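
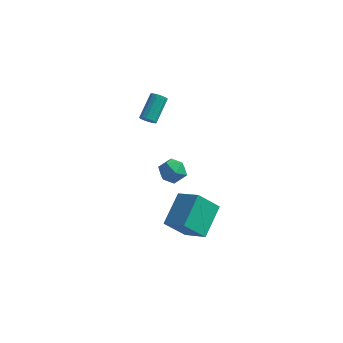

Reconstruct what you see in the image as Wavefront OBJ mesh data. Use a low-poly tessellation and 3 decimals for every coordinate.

v 1.916 -5.195 -1.913
v 2.077 -3.329 -0.838
v 0.536 -4.613 -2.717
v 0.697 -2.747 -1.642
v 2.923 -4.553 -3.178
v 3.084 -2.687 -2.103
v 1.543 -3.971 -3.982
v 1.704 -2.105 -2.907
v -0.595 -0.652 -1.624
v 0.222 -0.499 -1.269
v -0.562 -2.021 -1.111
v 0.255 -1.868 -0.756
v -0.472 -1.458 -0.41
v -0.493 -0.612 -0.727
v 0.153 -1.908 -1.653
v 0.132 -1.062 -1.97
v 0.684 -1.275 -1.287
v 0.298 -0.997 -0.518
v -0.638 -1.523 -1.862
v -1.024 -1.245 -1.093
v -3.036 2.426 -0.508
v -2.798 2.699 -0.909
v -2.646 4.147 0.168
v -2.884 3.874 0.568
v -3.072 2.75 -0.939
v -2.919 4.198 0.138
v -3.335 2.715 -0.853
v -3.183 4.162 0.223
v -3.519 2.602 -0.675
v -3.366 4.049 0.401
v -3.573 2.442 -0.453
v -3.421 3.889 0.624
v -3.484 2.278 -0.245
v -3.331 3.725 0.832
v -3.274 2.153 -0.108
v -3.122 3.601 0.969
v -3.001 2.102 -0.078
v -2.848 3.55 0.999
v -2.737 2.138 -0.163
v -2.585 3.585 0.913
v -2.554 2.251 -0.341
v -2.401 3.698 0.735
v -2.499 2.411 -0.564
v -2.347 3.858 0.513
v -2.589 2.575 -0.772
v -2.436 4.022 0.305
f 2 4 1
f 5 2 1
f 1 4 3
f 3 5 1
f 2 8 4
f 6 2 5
f 6 8 2
f 4 8 3
f 7 5 3
f 3 8 7
f 7 6 5
f 8 6 7
f 9 20 14
f 9 14 10
f 9 10 16
f 9 16 19
f 9 19 20
f 10 14 18
f 14 20 13
f 20 19 11
f 19 16 15
f 16 10 17
f 12 18 13
f 12 13 11
f 12 11 15
f 12 15 17
f 12 17 18
f 13 18 14
f 11 13 20
f 15 11 19
f 17 15 16
f 18 17 10
f 22 21 25
f 22 25 23
f 23 25 26
f 23 26 24
f 25 21 27
f 25 27 26
f 26 27 28
f 26 28 24
f 27 21 29
f 27 29 28
f 28 29 30
f 28 30 24
f 29 21 31
f 29 31 30
f 30 31 32
f 30 32 24
f 31 21 33
f 31 33 32
f 32 33 34
f 32 34 24
f 33 21 35
f 33 35 34
f 34 35 36
f 34 36 24
f 35 21 37
f 35 37 36
f 36 37 38
f 36 38 24
f 37 21 39
f 37 39 38
f 38 39 40
f 38 40 24
f 39 21 41
f 39 41 40
f 40 41 42
f 40 42 24
f 41 21 43
f 41 43 42
f 42 43 44
f 42 44 24
f 43 21 45
f 43 45 44
f 44 45 46
f 44 46 24
f 45 21 22
f 45 22 46
f 46 22 23
f 46 23 24



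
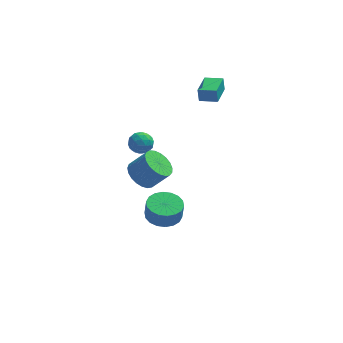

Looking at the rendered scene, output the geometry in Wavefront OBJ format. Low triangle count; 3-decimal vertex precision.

v -1.66 -2.81 1.926
v -1.001 -2.985 1.339
v -0.12 -3.044 2.347
v -0.78 -2.87 2.934
v -0.994 -2.611 1.355
v -0.113 -2.671 2.363
v -1.102 -2.272 1.47
v -0.221 -2.331 2.478
v -1.307 -2.026 1.663
v -0.426 -2.085 2.671
v -1.573 -1.915 1.902
v -0.692 -1.974 2.91
v -1.854 -1.959 2.145
v -0.973 -2.018 3.153
v -2.102 -2.151 2.35
v -1.221 -2.21 3.358
v -2.273 -2.456 2.482
v -1.392 -2.515 3.49
v -2.338 -2.823 2.518
v -1.458 -2.882 3.526
v -2.287 -3.187 2.451
v -1.406 -3.247 3.459
v -2.127 -3.487 2.294
v -1.246 -3.546 3.302
v -1.886 -3.669 2.073
v -1.005 -3.728 3.081
v -1.606 -3.703 1.826
v -0.725 -3.762 2.834
v -1.336 -3.583 1.597
v -0.455 -3.642 2.605
v -1.122 -3.329 1.425
v -0.241 -3.388 2.433
v -2.287 2.829 0.053
v -1.851 3.411 -0.055
v -1.729 2.249 -0.825
v -1.293 2.831 -0.933
v -1.228 2.431 -0.319
v -1.572 2.79 0.224
v -2.008 2.87 -1.104
v -2.352 3.229 -0.561
v -1.678 3.437 -0.77
v -1.196 3.166 -0.285
v -2.384 2.494 -0.595
v -1.902 2.223 -0.11
v -2.118 3.171 0.076
v -1.462 2.489 -0.956
v -1.424 2.254 -0.595
v -1.167 2.596 -0.658
v -1.954 2.806 0.24
v -1.698 3.148 0.177
v -1.331 2.572 0.022
v -1.882 2.512 -1.057
v -1.626 2.854 -1.12
v -2.413 3.064 -0.222
v -2.156 3.406 -0.285
v -2.249 3.088 -0.902
v -1.76 3.529 -0.408
v -1.432 3.188 -0.924
v -1.852 3.211 -1.024
v -2.055 3.421 -0.705
v -1.476 3.369 -0.122
v -1.149 3.028 -0.638
v -1.11 2.793 -0.277
v -1.313 3.004 0.042
v -1.375 3.384 -0.543
v -2.431 2.632 -0.242
v -2.104 2.291 -0.758
v -2.267 2.656 -0.922
v -2.47 2.867 -0.603
v -2.148 2.472 0.044
v -1.82 2.131 -0.472
v -1.525 2.239 -0.175
v -1.728 2.449 0.144
v -2.205 2.276 -0.337
v -0.596 0.285 -4.251
v 0.343 0.624 -4.306
v 0.435 0.535 -3.284
v -0.504 0.195 -3.229
v 0.106 0.997 -4.252
v 0.198 0.908 -3.23
v -0.27 1.229 -4.198
v -0.178 1.139 -3.176
v -0.711 1.273 -4.154
v -0.619 1.184 -3.132
v -1.129 1.122 -4.13
v -1.037 1.033 -3.108
v -1.441 0.805 -4.129
v -1.349 0.716 -3.107
v -1.586 0.385 -4.153
v -1.494 0.296 -3.131
v -1.535 -0.055 -4.196
v -1.443 -0.144 -3.174
v -1.298 -0.428 -4.25
v -1.206 -0.517 -3.228
v -0.922 -0.659 -4.304
v -0.83 -0.749 -3.282
v -0.481 -0.704 -4.348
v -0.389 -0.793 -3.326
v -0.063 -0.553 -4.372
v 0.029 -0.642 -3.35
v 0.249 -0.236 -4.373
v 0.341 -0.325 -3.351
v 0.394 0.184 -4.349
v 0.486 0.095 -3.327
v 1.262 2.453 3.36
v 1.185 2.561 4.149
v 1.644 3.884 3.202
v 1.567 3.992 3.991
v 2.233 2.208 3.489
v 2.156 2.316 4.278
v 2.615 3.639 3.331
v 2.538 3.747 4.12
f 2 1 5
f 2 5 3
f 3 5 6
f 3 6 4
f 5 1 7
f 5 7 6
f 6 7 8
f 6 8 4
f 7 1 9
f 7 9 8
f 8 9 10
f 8 10 4
f 9 1 11
f 9 11 10
f 10 11 12
f 10 12 4
f 11 1 13
f 11 13 12
f 12 13 14
f 12 14 4
f 13 1 15
f 13 15 14
f 14 15 16
f 14 16 4
f 15 1 17
f 15 17 16
f 16 17 18
f 16 18 4
f 17 1 19
f 17 19 18
f 18 19 20
f 18 20 4
f 19 1 21
f 19 21 20
f 20 21 22
f 20 22 4
f 21 1 23
f 21 23 22
f 22 23 24
f 22 24 4
f 23 1 25
f 23 25 24
f 24 25 26
f 24 26 4
f 25 1 27
f 25 27 26
f 26 27 28
f 26 28 4
f 27 1 29
f 27 29 28
f 28 29 30
f 28 30 4
f 29 1 31
f 29 31 30
f 30 31 32
f 30 32 4
f 31 1 2
f 31 2 32
f 32 2 3
f 32 3 4
f 33 70 49
f 70 44 73
f 49 73 38
f 70 73 49
f 33 49 45
f 49 38 50
f 45 50 34
f 49 50 45
f 33 45 54
f 45 34 55
f 54 55 40
f 45 55 54
f 33 54 66
f 54 40 69
f 66 69 43
f 54 69 66
f 33 66 70
f 66 43 74
f 70 74 44
f 66 74 70
f 34 50 61
f 50 38 64
f 61 64 42
f 50 64 61
f 38 73 51
f 73 44 72
f 51 72 37
f 73 72 51
f 44 74 71
f 74 43 67
f 71 67 35
f 74 67 71
f 43 69 68
f 69 40 56
f 68 56 39
f 69 56 68
f 40 55 60
f 55 34 57
f 60 57 41
f 55 57 60
f 36 62 48
f 62 42 63
f 48 63 37
f 62 63 48
f 36 48 46
f 48 37 47
f 46 47 35
f 48 47 46
f 36 46 53
f 46 35 52
f 53 52 39
f 46 52 53
f 36 53 58
f 53 39 59
f 58 59 41
f 53 59 58
f 36 58 62
f 58 41 65
f 62 65 42
f 58 65 62
f 37 63 51
f 63 42 64
f 51 64 38
f 63 64 51
f 35 47 71
f 47 37 72
f 71 72 44
f 47 72 71
f 39 52 68
f 52 35 67
f 68 67 43
f 52 67 68
f 41 59 60
f 59 39 56
f 60 56 40
f 59 56 60
f 42 65 61
f 65 41 57
f 61 57 34
f 65 57 61
f 76 75 79
f 76 79 77
f 77 79 80
f 77 80 78
f 79 75 81
f 79 81 80
f 80 81 82
f 80 82 78
f 81 75 83
f 81 83 82
f 82 83 84
f 82 84 78
f 83 75 85
f 83 85 84
f 84 85 86
f 84 86 78
f 85 75 87
f 85 87 86
f 86 87 88
f 86 88 78
f 87 75 89
f 87 89 88
f 88 89 90
f 88 90 78
f 89 75 91
f 89 91 90
f 90 91 92
f 90 92 78
f 91 75 93
f 91 93 92
f 92 93 94
f 92 94 78
f 93 75 95
f 93 95 94
f 94 95 96
f 94 96 78
f 95 75 97
f 95 97 96
f 96 97 98
f 96 98 78
f 97 75 99
f 97 99 98
f 98 99 100
f 98 100 78
f 99 75 101
f 99 101 100
f 100 101 102
f 100 102 78
f 101 75 103
f 101 103 102
f 102 103 104
f 102 104 78
f 103 75 76
f 103 76 104
f 104 76 77
f 104 77 78
f 106 108 105
f 109 106 105
f 105 108 107
f 107 109 105
f 106 112 108
f 110 106 109
f 110 112 106
f 108 112 107
f 111 109 107
f 107 112 111
f 111 110 109
f 112 110 111



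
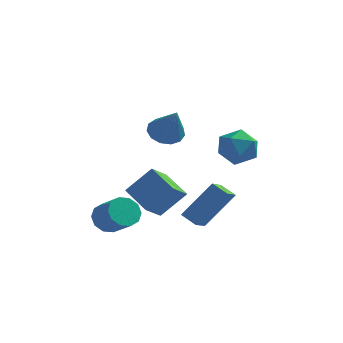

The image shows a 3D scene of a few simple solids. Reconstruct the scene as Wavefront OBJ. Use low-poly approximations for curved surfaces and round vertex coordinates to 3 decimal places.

v -2.675 1.925 -0.624
v -1.973 1.713 -1.074
v -1.945 1.055 0.924
v -1.882 2.145 -0.874
v -2.042 2.507 -0.595
v -2.404 2.684 -0.325
v -2.851 2.62 -0.15
v -3.243 2.336 -0.126
v -3.454 1.921 -0.26
v -3.417 1.507 -0.509
v -3.145 1.226 -0.795
v -2.724 1.167 -1.027
v -2.287 1.348 -1.131
v -1.012 -0.233 -4.581
v -1.15 -1.239 -4.042
v 0.141 0.492 -2.931
v 0.004 -0.514 -2.392
v -0.304 -0.526 -4.948
v -0.441 -1.532 -4.409
v 0.85 0.199 -3.298
v 0.712 -0.807 -2.759
v -0.041 4.06 -1.672
v 0.463 3.717 -2.529
v 0.057 2.503 -0.991
v 0.561 2.16 -1.848
v 1.035 2.832 -1.192
v 0.975 3.794 -1.613
v -0.455 2.426 -1.907
v -0.515 3.388 -2.328
v 0.208 2.707 -2.674
v 1.128 2.958 -2.232
v -0.608 3.262 -1.288
v 0.312 3.513 -0.846
v -4.217 -1.706 -4.406
v -3.641 -1.21 -4.656
v -2.688 -1.898 -3.824
v -3.263 -2.394 -3.574
v -3.849 -1.012 -4.254
v -2.896 -1.7 -3.422
v -4.198 -1.079 -3.91
v -3.244 -1.767 -3.078
v -4.554 -1.386 -3.755
v -3.6 -2.073 -2.923
v -4.781 -1.815 -3.849
v -3.827 -2.502 -3.017
v -4.792 -2.202 -4.156
v -3.839 -2.89 -3.324
v -4.584 -2.4 -4.558
v -3.631 -3.088 -3.726
v -4.236 -2.333 -4.902
v -3.282 -3.021 -4.07
v -3.88 -2.027 -5.057
v -2.926 -2.714 -4.225
v -3.653 -1.598 -4.963
v -2.699 -2.285 -4.131
v -3.672 -0.934 -3.05
v -2.653 -0.407 -1.877
v -3.296 0.036 -3.812
v -2.278 0.563 -2.64
v -2.522 -1.843 -3.64
v -1.504 -1.316 -2.468
v -2.147 -0.873 -4.403
v -1.128 -0.346 -3.23
f 2 1 4
f 2 4 3
f 4 1 5
f 4 5 3
f 5 1 6
f 5 6 3
f 6 1 7
f 6 7 3
f 7 1 8
f 7 8 3
f 8 1 9
f 8 9 3
f 9 1 10
f 9 10 3
f 10 1 11
f 10 11 3
f 11 1 12
f 11 12 3
f 12 1 13
f 12 13 3
f 13 1 2
f 13 2 3
f 15 17 14
f 18 15 14
f 14 17 16
f 16 18 14
f 15 21 17
f 19 15 18
f 19 21 15
f 17 21 16
f 20 18 16
f 16 21 20
f 20 19 18
f 21 19 20
f 22 33 27
f 22 27 23
f 22 23 29
f 22 29 32
f 22 32 33
f 23 27 31
f 27 33 26
f 33 32 24
f 32 29 28
f 29 23 30
f 25 31 26
f 25 26 24
f 25 24 28
f 25 28 30
f 25 30 31
f 26 31 27
f 24 26 33
f 28 24 32
f 30 28 29
f 31 30 23
f 35 34 38
f 35 38 36
f 36 38 39
f 36 39 37
f 38 34 40
f 38 40 39
f 39 40 41
f 39 41 37
f 40 34 42
f 40 42 41
f 41 42 43
f 41 43 37
f 42 34 44
f 42 44 43
f 43 44 45
f 43 45 37
f 44 34 46
f 44 46 45
f 45 46 47
f 45 47 37
f 46 34 48
f 46 48 47
f 47 48 49
f 47 49 37
f 48 34 50
f 48 50 49
f 49 50 51
f 49 51 37
f 50 34 52
f 50 52 51
f 51 52 53
f 51 53 37
f 52 34 54
f 52 54 53
f 53 54 55
f 53 55 37
f 54 34 35
f 54 35 55
f 55 35 36
f 55 36 37
f 57 59 56
f 60 57 56
f 56 59 58
f 58 60 56
f 57 63 59
f 61 57 60
f 61 63 57
f 59 63 58
f 62 60 58
f 58 63 62
f 62 61 60
f 63 61 62



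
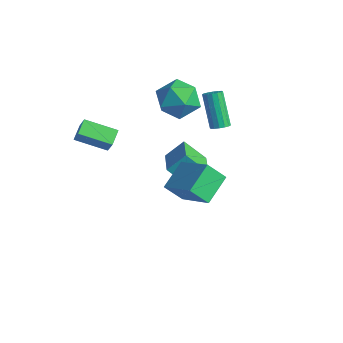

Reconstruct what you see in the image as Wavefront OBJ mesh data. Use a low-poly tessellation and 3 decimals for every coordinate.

v -4.246 -2.356 1.403
v -3.738 -2.445 2.225
v -3.105 -1.273 0.815
v -2.597 -1.361 1.636
v -3.783 -3.039 1.044
v -3.275 -3.127 1.865
v -2.642 -1.955 0.455
v -2.134 -2.044 1.277
v 0.934 -0.409 -1.424
v 0.426 -1.08 -0.527
v 0.479 0.957 -0.66
v -0.029 0.286 0.237
v 2.789 -0.386 -0.357
v 2.281 -1.057 0.54
v 2.334 0.98 0.407
v 1.826 0.309 1.304
v -2.702 1.497 -2.934
v -2.358 2.385 -2.078
v -4.136 2.512 -3.41
v -3.792 3.4 -2.554
v -1.848 2.2 -4.006
v -1.504 3.088 -3.15
v -3.282 3.215 -4.482
v -2.938 4.103 -3.626
v -1.541 3.81 -0.123
v -1.13 3.747 0.154
v -2.188 4.106 1.801
v -2.599 4.17 1.523
v -1.134 3.999 0.097
v -2.192 4.358 1.744
v -1.247 4.201 -0.019
v -2.304 4.56 1.627
v -1.438 4.298 -0.164
v -2.496 4.657 1.483
v -1.657 4.265 -0.297
v -2.715 4.624 1.35
v -1.845 4.109 -0.384
v -2.903 4.469 1.263
v -1.952 3.874 -0.401
v -3.01 4.233 1.246
v -1.948 3.622 -0.344
v -3.006 3.981 1.303
v -1.836 3.42 -0.227
v -2.893 3.779 1.419
v -1.644 3.323 -0.083
v -2.702 3.682 1.564
v -1.425 3.356 0.05
v -2.483 3.715 1.697
v -1.237 3.511 0.137
v -2.295 3.871 1.784
v -3.986 4.25 0.723
v -3.367 3.731 1.652
v -4.333 2.449 -0.052
v -3.714 1.93 0.877
v -4.8 2.47 1.086
v -4.585 3.583 1.565
v -3.115 2.597 0.035
v -2.9 3.71 0.514
v -2.829 2.71 1.226
v -3.87 2.631 1.876
v -3.83 3.549 -0.276
v -4.871 3.47 0.374
f 2 4 1
f 5 2 1
f 1 4 3
f 3 5 1
f 2 8 4
f 6 2 5
f 6 8 2
f 4 8 3
f 7 5 3
f 3 8 7
f 7 6 5
f 8 6 7
f 10 12 9
f 13 10 9
f 9 12 11
f 11 13 9
f 10 16 12
f 14 10 13
f 14 16 10
f 12 16 11
f 15 13 11
f 11 16 15
f 15 14 13
f 16 14 15
f 18 20 17
f 21 18 17
f 17 20 19
f 19 21 17
f 18 24 20
f 22 18 21
f 22 24 18
f 20 24 19
f 23 21 19
f 19 24 23
f 23 22 21
f 24 22 23
f 26 25 29
f 26 29 27
f 27 29 30
f 27 30 28
f 29 25 31
f 29 31 30
f 30 31 32
f 30 32 28
f 31 25 33
f 31 33 32
f 32 33 34
f 32 34 28
f 33 25 35
f 33 35 34
f 34 35 36
f 34 36 28
f 35 25 37
f 35 37 36
f 36 37 38
f 36 38 28
f 37 25 39
f 37 39 38
f 38 39 40
f 38 40 28
f 39 25 41
f 39 41 40
f 40 41 42
f 40 42 28
f 41 25 43
f 41 43 42
f 42 43 44
f 42 44 28
f 43 25 45
f 43 45 44
f 44 45 46
f 44 46 28
f 45 25 47
f 45 47 46
f 46 47 48
f 46 48 28
f 47 25 49
f 47 49 48
f 48 49 50
f 48 50 28
f 49 25 26
f 49 26 50
f 50 26 27
f 50 27 28
f 51 62 56
f 51 56 52
f 51 52 58
f 51 58 61
f 51 61 62
f 52 56 60
f 56 62 55
f 62 61 53
f 61 58 57
f 58 52 59
f 54 60 55
f 54 55 53
f 54 53 57
f 54 57 59
f 54 59 60
f 55 60 56
f 53 55 62
f 57 53 61
f 59 57 58
f 60 59 52



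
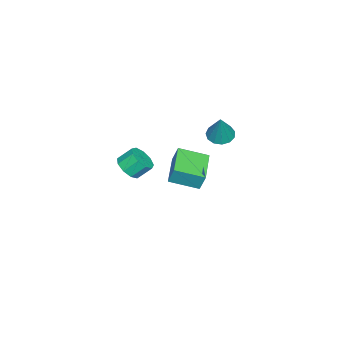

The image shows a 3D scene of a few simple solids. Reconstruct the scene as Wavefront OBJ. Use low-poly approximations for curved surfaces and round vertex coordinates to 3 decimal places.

v 3.571 -2.509 3.603
v 4.092 -2.859 4.176
v 3.731 -2.16 4.93
v 3.209 -1.811 4.357
v 4.362 -2.423 3.901
v 4.001 -1.724 4.656
v 4.261 -2.028 3.487
v 3.9 -1.329 4.241
v 3.837 -1.858 3.127
v 3.476 -1.159 3.881
v 3.289 -1.993 2.989
v 2.928 -1.294 3.744
v 2.872 -2.37 3.139
v 2.511 -1.671 3.893
v 2.782 -2.812 3.506
v 2.421 -2.113 4.26
v 3.061 -3.113 3.918
v 2.7 -2.414 4.672
v 3.578 -3.131 4.182
v 3.217 -2.432 4.937
v -4.291 -3.311 -1.217
v -4.213 -2.907 -0.079
v -4.897 -1.611 -1.779
v -4.818 -1.207 -0.641
v -2.222 -2.693 -1.579
v -2.143 -2.289 -0.441
v -2.827 -0.993 -2.141
v -2.749 -0.589 -1.003
v -4.071 -0.244 1.971
v -3.445 -0.772 1.785
v -3.289 0.044 3.789
v -3.3 -0.342 1.654
v -3.399 0.12 1.624
v -3.712 0.466 1.704
v -4.139 0.587 1.868
v -4.544 0.444 2.066
v -4.8 0.082 2.233
v -4.824 -0.383 2.317
v -4.609 -0.804 2.292
v -4.224 -1.047 2.164
v -3.79 -1.036 1.975
f 2 1 5
f 2 5 3
f 3 5 6
f 3 6 4
f 5 1 7
f 5 7 6
f 6 7 8
f 6 8 4
f 7 1 9
f 7 9 8
f 8 9 10
f 8 10 4
f 9 1 11
f 9 11 10
f 10 11 12
f 10 12 4
f 11 1 13
f 11 13 12
f 12 13 14
f 12 14 4
f 13 1 15
f 13 15 14
f 14 15 16
f 14 16 4
f 15 1 17
f 15 17 16
f 16 17 18
f 16 18 4
f 17 1 19
f 17 19 18
f 18 19 20
f 18 20 4
f 19 1 2
f 19 2 20
f 20 2 3
f 20 3 4
f 22 24 21
f 25 22 21
f 21 24 23
f 23 25 21
f 22 28 24
f 26 22 25
f 26 28 22
f 24 28 23
f 27 25 23
f 23 28 27
f 27 26 25
f 28 26 27
f 30 29 32
f 30 32 31
f 32 29 33
f 32 33 31
f 33 29 34
f 33 34 31
f 34 29 35
f 34 35 31
f 35 29 36
f 35 36 31
f 36 29 37
f 36 37 31
f 37 29 38
f 37 38 31
f 38 29 39
f 38 39 31
f 39 29 40
f 39 40 31
f 40 29 41
f 40 41 31
f 41 29 30
f 41 30 31



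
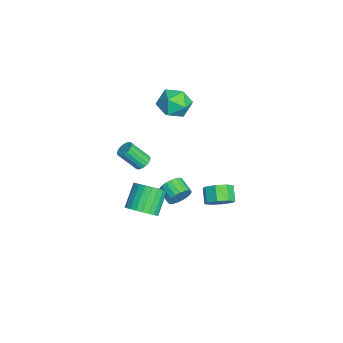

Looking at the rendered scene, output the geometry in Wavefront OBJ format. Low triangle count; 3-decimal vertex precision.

v -3.13 -0.903 4.734
v -2.222 -0.848 4.089
v -3.918 -1.992 3.531
v -3.01 -1.937 2.886
v -2.969 -2.474 3.862
v -2.482 -1.801 4.605
v -3.658 -1.039 3.015
v -3.171 -0.366 3.758
v -2.549 -0.932 3.026
v -2.123 -1.819 3.55
v -4.017 -1.021 4.07
v -3.591 -1.908 4.594
v -2.282 -3.246 -0.764
v -1.737 -3.142 -0.633
v -1.833 -4.171 0.576
v -2.378 -4.274 0.444
v -1.876 -2.958 -0.487
v -1.972 -3.986 0.722
v -2.107 -2.839 -0.405
v -2.204 -3.868 0.804
v -2.379 -2.814 -0.405
v -2.475 -3.843 0.804
v -2.628 -2.888 -0.487
v -2.725 -3.916 0.721
v -2.798 -3.043 -0.633
v -2.895 -4.072 0.575
v -2.85 -3.245 -0.809
v -2.946 -4.274 0.399
v -2.772 -3.447 -0.975
v -2.868 -4.476 0.234
v -2.581 -3.603 -1.092
v -2.677 -4.632 0.116
v -2.322 -3.677 -1.135
v -2.418 -4.706 0.074
v -2.053 -3.652 -1.092
v -2.15 -4.681 0.117
v -1.837 -3.534 -0.974
v -1.934 -4.563 0.234
v -1.723 -3.35 -0.809
v -1.82 -4.379 0.4
v 0.616 -1.299 -1.346
v 1.033 -1.581 -0.777
v 0.202 -2.063 -0.405
v -0.216 -1.781 -0.974
v 0.93 -1.309 -0.654
v 0.099 -1.791 -0.283
v 0.773 -1.035 -0.651
v -0.058 -1.517 -0.279
v 0.588 -0.806 -0.768
v -0.243 -1.288 -0.396
v 0.408 -0.663 -0.985
v -0.423 -1.145 -0.613
v 0.264 -0.63 -1.264
v -0.567 -1.112 -0.893
v 0.181 -0.713 -1.557
v -0.65 -1.194 -1.186
v 0.173 -0.897 -1.814
v -0.658 -1.378 -1.443
v 0.241 -1.15 -1.99
v -0.59 -1.632 -1.619
v 0.374 -1.429 -2.054
v -0.457 -1.911 -1.683
v 0.549 -1.686 -1.996
v -0.282 -2.168 -1.625
v 0.736 -1.876 -1.826
v -0.096 -2.358 -1.454
v 0.901 -1.966 -1.572
v 0.07 -2.448 -1.201
v 1.017 -1.941 -1.279
v 0.186 -2.423 -0.908
v 1.064 -1.805 -0.998
v 0.233 -2.286 -0.627
v 4.495 -3.56 1.124
v 5.198 -3.513 1.731
v 4.168 -2.993 2.883
v 3.465 -3.04 2.276
v 5.206 -3.18 1.587
v 4.176 -2.66 2.739
v 5.105 -2.904 1.373
v 4.076 -2.384 2.525
v 4.912 -2.729 1.121
v 3.883 -2.209 2.273
v 4.655 -2.68 0.87
v 3.626 -2.16 2.022
v 4.374 -2.765 0.657
v 3.344 -2.245 1.809
v 4.111 -2.971 0.515
v 3.082 -2.451 1.667
v 3.906 -3.267 0.466
v 2.877 -2.747 1.618
v 3.792 -3.607 0.517
v 2.762 -3.087 1.669
v 3.784 -3.94 0.661
v 2.754 -3.42 1.813
v 3.884 -4.216 0.875
v 2.855 -3.696 2.027
v 4.077 -4.391 1.127
v 3.048 -3.871 2.279
v 4.334 -4.44 1.378
v 3.305 -3.92 2.53
v 4.616 -4.355 1.591
v 3.586 -3.835 2.743
v 4.878 -4.149 1.733
v 3.849 -3.629 2.885
v 5.083 -3.853 1.782
v 4.054 -3.333 2.934
v 1.697 0.844 -0.941
v 2.141 1.297 -0.36
v 1.327 1.249 0.301
v 0.883 0.796 -0.279
v 1.79 1.681 -0.764
v 0.976 1.632 -0.103
v 1.385 1.574 -1.271
v 0.571 1.526 -0.61
v 1.162 1.04 -1.585
v 0.348 0.991 -0.924
v 1.253 0.391 -1.521
v 0.439 0.343 -0.86
v 1.604 0.008 -1.117
v 0.79 -0.041 -0.456
v 2.009 0.114 -0.61
v 1.195 0.066 0.051
v 2.232 0.649 -0.296
v 1.418 0.6 0.365
f 1 12 6
f 1 6 2
f 1 2 8
f 1 8 11
f 1 11 12
f 2 6 10
f 6 12 5
f 12 11 3
f 11 8 7
f 8 2 9
f 4 10 5
f 4 5 3
f 4 3 7
f 4 7 9
f 4 9 10
f 5 10 6
f 3 5 12
f 7 3 11
f 9 7 8
f 10 9 2
f 14 13 17
f 14 17 15
f 15 17 18
f 15 18 16
f 17 13 19
f 17 19 18
f 18 19 20
f 18 20 16
f 19 13 21
f 19 21 20
f 20 21 22
f 20 22 16
f 21 13 23
f 21 23 22
f 22 23 24
f 22 24 16
f 23 13 25
f 23 25 24
f 24 25 26
f 24 26 16
f 25 13 27
f 25 27 26
f 26 27 28
f 26 28 16
f 27 13 29
f 27 29 28
f 28 29 30
f 28 30 16
f 29 13 31
f 29 31 30
f 30 31 32
f 30 32 16
f 31 13 33
f 31 33 32
f 32 33 34
f 32 34 16
f 33 13 35
f 33 35 34
f 34 35 36
f 34 36 16
f 35 13 37
f 35 37 36
f 36 37 38
f 36 38 16
f 37 13 39
f 37 39 38
f 38 39 40
f 38 40 16
f 39 13 14
f 39 14 40
f 40 14 15
f 40 15 16
f 42 41 45
f 42 45 43
f 43 45 46
f 43 46 44
f 45 41 47
f 45 47 46
f 46 47 48
f 46 48 44
f 47 41 49
f 47 49 48
f 48 49 50
f 48 50 44
f 49 41 51
f 49 51 50
f 50 51 52
f 50 52 44
f 51 41 53
f 51 53 52
f 52 53 54
f 52 54 44
f 53 41 55
f 53 55 54
f 54 55 56
f 54 56 44
f 55 41 57
f 55 57 56
f 56 57 58
f 56 58 44
f 57 41 59
f 57 59 58
f 58 59 60
f 58 60 44
f 59 41 61
f 59 61 60
f 60 61 62
f 60 62 44
f 61 41 63
f 61 63 62
f 62 63 64
f 62 64 44
f 63 41 65
f 63 65 64
f 64 65 66
f 64 66 44
f 65 41 67
f 65 67 66
f 66 67 68
f 66 68 44
f 67 41 69
f 67 69 68
f 68 69 70
f 68 70 44
f 69 41 71
f 69 71 70
f 70 71 72
f 70 72 44
f 71 41 42
f 71 42 72
f 72 42 43
f 72 43 44
f 74 73 77
f 74 77 75
f 75 77 78
f 75 78 76
f 77 73 79
f 77 79 78
f 78 79 80
f 78 80 76
f 79 73 81
f 79 81 80
f 80 81 82
f 80 82 76
f 81 73 83
f 81 83 82
f 82 83 84
f 82 84 76
f 83 73 85
f 83 85 84
f 84 85 86
f 84 86 76
f 85 73 87
f 85 87 86
f 86 87 88
f 86 88 76
f 87 73 89
f 87 89 88
f 88 89 90
f 88 90 76
f 89 73 91
f 89 91 90
f 90 91 92
f 90 92 76
f 91 73 93
f 91 93 92
f 92 93 94
f 92 94 76
f 93 73 95
f 93 95 94
f 94 95 96
f 94 96 76
f 95 73 97
f 95 97 96
f 96 97 98
f 96 98 76
f 97 73 99
f 97 99 98
f 98 99 100
f 98 100 76
f 99 73 101
f 99 101 100
f 100 101 102
f 100 102 76
f 101 73 103
f 101 103 102
f 102 103 104
f 102 104 76
f 103 73 105
f 103 105 104
f 104 105 106
f 104 106 76
f 105 73 74
f 105 74 106
f 106 74 75
f 106 75 76
f 108 107 111
f 108 111 109
f 109 111 112
f 109 112 110
f 111 107 113
f 111 113 112
f 112 113 114
f 112 114 110
f 113 107 115
f 113 115 114
f 114 115 116
f 114 116 110
f 115 107 117
f 115 117 116
f 116 117 118
f 116 118 110
f 117 107 119
f 117 119 118
f 118 119 120
f 118 120 110
f 119 107 121
f 119 121 120
f 120 121 122
f 120 122 110
f 121 107 123
f 121 123 122
f 122 123 124
f 122 124 110
f 123 107 108
f 123 108 124
f 124 108 109
f 124 109 110



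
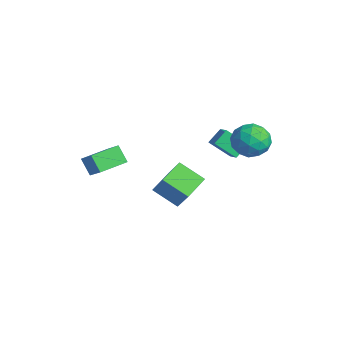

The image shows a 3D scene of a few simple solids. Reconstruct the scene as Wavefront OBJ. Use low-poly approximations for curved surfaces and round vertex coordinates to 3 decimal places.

v -4.786 -3.203 -1.462
v -3.39 -3.146 -0.279
v -5.004 -1.404 -1.292
v -3.609 -1.347 -0.109
v -3.971 -3.013 -2.431
v -2.576 -2.956 -1.248
v -4.19 -1.214 -2.261
v -2.794 -1.157 -1.078
v 3.675 3.925 4.008
v 4.229 3.482 3.029
v 1.951 3.798 3.091
v 2.505 3.355 2.112
v 2.441 2.693 3.121
v 3.506 2.771 3.688
v 2.674 4.509 2.432
v 3.739 4.587 2.999
v 3.61 3.843 2.055
v 3.466 2.72 2.481
v 2.714 4.56 3.639
v 2.57 3.437 4.065
v 4.103 3.714 3.599
v 2.077 3.566 2.521
v 2.039 3.176 3.114
v 2.364 2.916 2.539
v 3.678 3.297 3.987
v 4.004 3.036 3.411
v 2.953 2.573 3.465
v 2.176 4.244 2.709
v 2.502 3.983 2.133
v 3.816 4.364 3.581
v 4.141 4.104 3.006
v 3.227 4.707 2.655
v 4.065 3.666 2.451
v 3.052 3.592 1.912
v 3.151 4.27 2.1
v 3.777 4.316 2.433
v 3.98 3.006 2.701
v 2.967 2.932 2.162
v 2.929 2.543 2.756
v 3.555 2.589 3.089
v 3.617 3.218 2.129
v 3.213 4.348 3.958
v 2.2 4.274 3.419
v 2.625 4.691 3.031
v 3.251 4.737 3.364
v 3.128 3.688 4.208
v 2.115 3.614 3.669
v 2.403 2.964 3.687
v 3.029 3.01 4.02
v 2.563 4.062 3.991
v -1.839 1.573 -5.284
v -3.098 0.544 -4.321
v -2.665 3.056 -4.78
v -3.925 2.027 -3.818
v -0.635 1.673 -3.602
v -1.895 0.644 -2.64
v -1.462 3.156 -3.099
v -2.721 2.127 -2.136
v 0.703 2.251 1.804
v 1.719 2.102 2.405
v 0.438 3.126 2.468
v 1.455 2.978 3.068
v 1.445 3.242 0.792
v 2.462 3.094 1.392
v 1.181 4.118 1.455
v 2.197 3.969 2.056
f 2 4 1
f 5 2 1
f 1 4 3
f 3 5 1
f 2 8 4
f 6 2 5
f 6 8 2
f 4 8 3
f 7 5 3
f 3 8 7
f 7 6 5
f 8 6 7
f 9 46 25
f 46 20 49
f 25 49 14
f 46 49 25
f 9 25 21
f 25 14 26
f 21 26 10
f 25 26 21
f 9 21 30
f 21 10 31
f 30 31 16
f 21 31 30
f 9 30 42
f 30 16 45
f 42 45 19
f 30 45 42
f 9 42 46
f 42 19 50
f 46 50 20
f 42 50 46
f 10 26 37
f 26 14 40
f 37 40 18
f 26 40 37
f 14 49 27
f 49 20 48
f 27 48 13
f 49 48 27
f 20 50 47
f 50 19 43
f 47 43 11
f 50 43 47
f 19 45 44
f 45 16 32
f 44 32 15
f 45 32 44
f 16 31 36
f 31 10 33
f 36 33 17
f 31 33 36
f 12 38 24
f 38 18 39
f 24 39 13
f 38 39 24
f 12 24 22
f 24 13 23
f 22 23 11
f 24 23 22
f 12 22 29
f 22 11 28
f 29 28 15
f 22 28 29
f 12 29 34
f 29 15 35
f 34 35 17
f 29 35 34
f 12 34 38
f 34 17 41
f 38 41 18
f 34 41 38
f 13 39 27
f 39 18 40
f 27 40 14
f 39 40 27
f 11 23 47
f 23 13 48
f 47 48 20
f 23 48 47
f 15 28 44
f 28 11 43
f 44 43 19
f 28 43 44
f 17 35 36
f 35 15 32
f 36 32 16
f 35 32 36
f 18 41 37
f 41 17 33
f 37 33 10
f 41 33 37
f 52 54 51
f 55 52 51
f 51 54 53
f 53 55 51
f 52 58 54
f 56 52 55
f 56 58 52
f 54 58 53
f 57 55 53
f 53 58 57
f 57 56 55
f 58 56 57
f 60 62 59
f 63 60 59
f 59 62 61
f 61 63 59
f 60 66 62
f 64 60 63
f 64 66 60
f 62 66 61
f 65 63 61
f 61 66 65
f 65 64 63
f 66 64 65



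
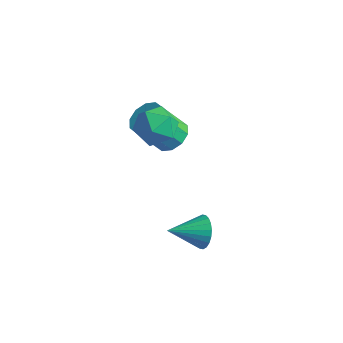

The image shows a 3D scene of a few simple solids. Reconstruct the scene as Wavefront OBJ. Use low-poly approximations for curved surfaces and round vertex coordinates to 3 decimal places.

v 1.485 -0.574 1.841
v 1.768 -0.11 2.232
v 1.238 -0.761 3.39
v 0.955 -1.226 2.999
v 1.388 0.021 2.132
v 0.858 -0.63 3.29
v 1.045 -0.075 1.921
v 0.515 -0.726 3.078
v 0.87 -0.362 1.679
v 0.34 -1.013 2.837
v 0.93 -0.731 1.499
v 0.4 -1.382 2.657
v 1.202 -1.039 1.45
v 0.672 -1.69 2.608
v 1.582 -1.17 1.55
v 1.052 -1.821 2.708
v 1.925 -1.074 1.762
v 1.395 -1.725 2.919
v 2.1 -0.787 2.003
v 1.57 -1.438 3.161
v 2.04 -0.418 2.183
v 1.51 -1.069 3.341
v 3.931 -1.942 -0.611
v 4.351 -2.01 -0.133
v 3.269 -2.918 -0.169
v 4.187 -1.853 -0.031
v 3.983 -1.708 -0.017
v 3.772 -1.6 -0.094
v 3.585 -1.543 -0.25
v 3.451 -1.547 -0.46
v 3.39 -1.611 -0.694
v 3.411 -1.726 -0.914
v 3.512 -1.873 -1.089
v 3.676 -2.031 -1.191
v 3.88 -2.175 -1.205
v 4.091 -2.284 -1.128
v 4.278 -2.341 -0.972
v 4.412 -2.337 -0.762
v 4.473 -2.272 -0.528
v 4.452 -2.158 -0.307
v 1.017 -1.642 3.543
v 1.434 -1.129 3.076
v 2.126 -2.271 3.844
v 2.543 -1.758 3.377
v 2.209 -1.497 4.066
v 1.523 -1.108 3.88
v 2.037 -2.292 3.04
v 1.351 -1.903 2.854
v 2.064 -1.531 2.765
v 2.171 -1.039 3.399
v 1.389 -2.361 3.521
v 1.496 -1.869 4.155
f 2 1 5
f 2 5 3
f 3 5 6
f 3 6 4
f 5 1 7
f 5 7 6
f 6 7 8
f 6 8 4
f 7 1 9
f 7 9 8
f 8 9 10
f 8 10 4
f 9 1 11
f 9 11 10
f 10 11 12
f 10 12 4
f 11 1 13
f 11 13 12
f 12 13 14
f 12 14 4
f 13 1 15
f 13 15 14
f 14 15 16
f 14 16 4
f 15 1 17
f 15 17 16
f 16 17 18
f 16 18 4
f 17 1 19
f 17 19 18
f 18 19 20
f 18 20 4
f 19 1 21
f 19 21 20
f 20 21 22
f 20 22 4
f 21 1 2
f 21 2 22
f 22 2 3
f 22 3 4
f 24 23 26
f 24 26 25
f 26 23 27
f 26 27 25
f 27 23 28
f 27 28 25
f 28 23 29
f 28 29 25
f 29 23 30
f 29 30 25
f 30 23 31
f 30 31 25
f 31 23 32
f 31 32 25
f 32 23 33
f 32 33 25
f 33 23 34
f 33 34 25
f 34 23 35
f 34 35 25
f 35 23 36
f 35 36 25
f 36 23 37
f 36 37 25
f 37 23 38
f 37 38 25
f 38 23 39
f 38 39 25
f 39 23 40
f 39 40 25
f 40 23 24
f 40 24 25
f 41 52 46
f 41 46 42
f 41 42 48
f 41 48 51
f 41 51 52
f 42 46 50
f 46 52 45
f 52 51 43
f 51 48 47
f 48 42 49
f 44 50 45
f 44 45 43
f 44 43 47
f 44 47 49
f 44 49 50
f 45 50 46
f 43 45 52
f 47 43 51
f 49 47 48
f 50 49 42



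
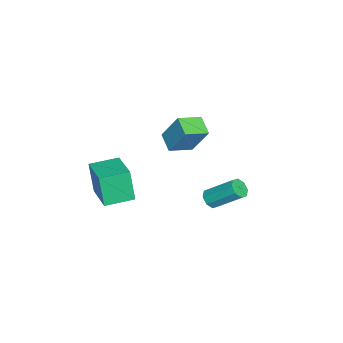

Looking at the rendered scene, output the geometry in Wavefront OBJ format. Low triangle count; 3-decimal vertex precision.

v 1.826 0.74 0.87
v 2.289 0.937 0.582
v 2.418 2.357 1.762
v 1.954 2.16 2.05
v 1.908 1.103 0.425
v 2.037 2.522 1.605
v 1.479 1.056 0.528
v 1.608 2.475 1.708
v 1.253 0.824 0.832
v 1.382 2.243 2.012
v 1.362 0.543 1.158
v 1.491 1.963 2.338
v 1.743 0.378 1.315
v 1.872 1.797 2.495
v 2.172 0.425 1.212
v 2.301 1.844 2.392
v 2.398 0.657 0.908
v 2.527 2.076 2.088
v -2.281 -2.732 1.853
v -2.011 -1.835 3.471
v -3.167 -1.751 1.457
v -2.897 -0.854 3.075
v -1.423 -2.146 1.385
v -1.153 -1.249 3.003
v -2.309 -1.165 0.989
v -2.039 -0.268 2.607
v 3.249 -4.624 1.508
v 2.978 -4.936 3.229
v 2.456 -3.355 1.613
v 2.186 -3.666 3.334
v 4.894 -3.634 1.946
v 4.624 -3.945 3.667
v 4.102 -2.364 2.051
v 3.831 -2.676 3.772
f 2 1 5
f 2 5 3
f 3 5 6
f 3 6 4
f 5 1 7
f 5 7 6
f 6 7 8
f 6 8 4
f 7 1 9
f 7 9 8
f 8 9 10
f 8 10 4
f 9 1 11
f 9 11 10
f 10 11 12
f 10 12 4
f 11 1 13
f 11 13 12
f 12 13 14
f 12 14 4
f 13 1 15
f 13 15 14
f 14 15 16
f 14 16 4
f 15 1 17
f 15 17 16
f 16 17 18
f 16 18 4
f 17 1 2
f 17 2 18
f 18 2 3
f 18 3 4
f 20 22 19
f 23 20 19
f 19 22 21
f 21 23 19
f 20 26 22
f 24 20 23
f 24 26 20
f 22 26 21
f 25 23 21
f 21 26 25
f 25 24 23
f 26 24 25
f 28 30 27
f 31 28 27
f 27 30 29
f 29 31 27
f 28 34 30
f 32 28 31
f 32 34 28
f 30 34 29
f 33 31 29
f 29 34 33
f 33 32 31
f 34 32 33



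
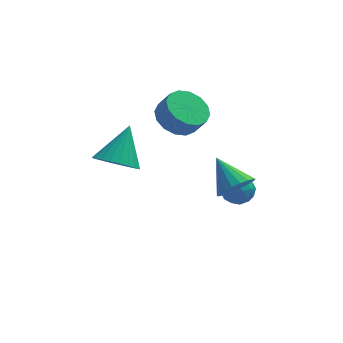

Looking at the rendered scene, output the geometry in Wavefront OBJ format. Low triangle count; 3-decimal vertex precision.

v 2.96 -1.988 1.228
v 3.41 -2.32 1.92
v 2.22 -0.852 2.252
v 3.653 -2.039 1.784
v 3.759 -1.748 1.537
v 3.707 -1.504 1.23
v 3.507 -1.356 0.921
v 3.198 -1.334 0.674
v 2.843 -1.441 0.536
v 2.511 -1.656 0.535
v 2.267 -1.938 0.671
v 2.161 -2.229 0.918
v 2.213 -2.473 1.226
v 2.414 -2.62 1.534
v 2.722 -2.643 1.781
v 3.077 -2.536 1.919
v 2.63 1.261 -1.144
v 3.272 1.629 -0.816
v 3.388 0.791 -2.104
v 4.03 1.159 -1.776
v 3.687 0.531 -1.398
v 3.218 0.821 -0.805
v 3.442 1.599 -2.115
v 2.973 1.889 -1.522
v 3.774 1.838 -1.416
v 3.926 1.177 -0.973
v 2.734 1.243 -1.947
v 2.886 0.582 -1.504
v 2.884 1.486 -0.896
v 3.776 0.934 -2.024
v 3.574 0.565 -1.802
v 3.952 0.781 -1.609
v 2.853 1.011 -0.889
v 3.23 1.227 -0.697
v 3.474 0.582 -1.039
v 3.43 1.193 -2.223
v 3.807 1.409 -2.031
v 2.708 1.639 -1.311
v 3.086 1.855 -1.118
v 3.186 1.838 -1.881
v 3.557 1.825 -1.056
v 4.003 1.549 -1.62
v 3.656 1.808 -1.819
v 3.381 1.978 -1.471
v 3.646 1.437 -0.795
v 4.092 1.161 -1.359
v 3.89 0.792 -1.137
v 3.615 0.962 -0.789
v 3.941 1.56 -1.148
v 2.568 1.259 -1.561
v 3.014 0.983 -2.125
v 3.045 1.458 -2.131
v 2.77 1.628 -1.783
v 2.657 0.871 -1.3
v 3.103 0.595 -1.864
v 3.279 0.442 -1.449
v 3.004 0.612 -1.101
v 2.719 0.86 -1.772
v 0.711 1.477 3.082
v 1.27 2.354 3.092
v 1.748 2.039 3.949
v 1.189 1.163 3.938
v 0.829 2.467 3.38
v 1.307 2.152 4.236
v 0.357 2.314 3.587
v 0.834 1.999 4.444
v -0.021 1.938 3.66
v 0.457 1.623 4.516
v -0.203 1.438 3.577
v 0.275 1.123 4.433
v -0.139 0.948 3.362
v 0.338 0.633 4.218
v 0.152 0.601 3.071
v 0.63 0.286 3.928
v 0.593 0.488 2.784
v 1.071 0.173 3.64
v 1.066 0.641 2.576
v 1.543 0.326 3.433
v 1.443 1.017 2.504
v 1.921 0.702 3.36
v 1.625 1.517 2.587
v 2.103 1.202 3.443
v 1.562 2.007 2.802
v 2.039 1.692 3.658
v -1.855 0.774 0.809
v -1.238 1.3 0.126
v -1.225 1.986 2.311
v -1.589 1.516 0.1
v -1.982 1.619 0.181
v -2.355 1.593 0.358
v -2.651 1.443 0.604
v -2.827 1.191 0.881
v -2.855 0.876 1.147
v -2.73 0.545 1.361
v -2.473 0.249 1.492
v -2.121 0.033 1.518
v -1.729 -0.07 1.437
v -1.356 -0.045 1.26
v -1.059 0.105 1.014
v -0.883 0.357 0.737
v -0.856 0.673 0.471
v -0.98 1.004 0.257
f 2 1 4
f 2 4 3
f 4 1 5
f 4 5 3
f 5 1 6
f 5 6 3
f 6 1 7
f 6 7 3
f 7 1 8
f 7 8 3
f 8 1 9
f 8 9 3
f 9 1 10
f 9 10 3
f 10 1 11
f 10 11 3
f 11 1 12
f 11 12 3
f 12 1 13
f 12 13 3
f 13 1 14
f 13 14 3
f 14 1 15
f 14 15 3
f 15 1 16
f 15 16 3
f 16 1 2
f 16 2 3
f 17 54 33
f 54 28 57
f 33 57 22
f 54 57 33
f 17 33 29
f 33 22 34
f 29 34 18
f 33 34 29
f 17 29 38
f 29 18 39
f 38 39 24
f 29 39 38
f 17 38 50
f 38 24 53
f 50 53 27
f 38 53 50
f 17 50 54
f 50 27 58
f 54 58 28
f 50 58 54
f 18 34 45
f 34 22 48
f 45 48 26
f 34 48 45
f 22 57 35
f 57 28 56
f 35 56 21
f 57 56 35
f 28 58 55
f 58 27 51
f 55 51 19
f 58 51 55
f 27 53 52
f 53 24 40
f 52 40 23
f 53 40 52
f 24 39 44
f 39 18 41
f 44 41 25
f 39 41 44
f 20 46 32
f 46 26 47
f 32 47 21
f 46 47 32
f 20 32 30
f 32 21 31
f 30 31 19
f 32 31 30
f 20 30 37
f 30 19 36
f 37 36 23
f 30 36 37
f 20 37 42
f 37 23 43
f 42 43 25
f 37 43 42
f 20 42 46
f 42 25 49
f 46 49 26
f 42 49 46
f 21 47 35
f 47 26 48
f 35 48 22
f 47 48 35
f 19 31 55
f 31 21 56
f 55 56 28
f 31 56 55
f 23 36 52
f 36 19 51
f 52 51 27
f 36 51 52
f 25 43 44
f 43 23 40
f 44 40 24
f 43 40 44
f 26 49 45
f 49 25 41
f 45 41 18
f 49 41 45
f 60 59 63
f 60 63 61
f 61 63 64
f 61 64 62
f 63 59 65
f 63 65 64
f 64 65 66
f 64 66 62
f 65 59 67
f 65 67 66
f 66 67 68
f 66 68 62
f 67 59 69
f 67 69 68
f 68 69 70
f 68 70 62
f 69 59 71
f 69 71 70
f 70 71 72
f 70 72 62
f 71 59 73
f 71 73 72
f 72 73 74
f 72 74 62
f 73 59 75
f 73 75 74
f 74 75 76
f 74 76 62
f 75 59 77
f 75 77 76
f 76 77 78
f 76 78 62
f 77 59 79
f 77 79 78
f 78 79 80
f 78 80 62
f 79 59 81
f 79 81 80
f 80 81 82
f 80 82 62
f 81 59 83
f 81 83 82
f 82 83 84
f 82 84 62
f 83 59 60
f 83 60 84
f 84 60 61
f 84 61 62
f 86 85 88
f 86 88 87
f 88 85 89
f 88 89 87
f 89 85 90
f 89 90 87
f 90 85 91
f 90 91 87
f 91 85 92
f 91 92 87
f 92 85 93
f 92 93 87
f 93 85 94
f 93 94 87
f 94 85 95
f 94 95 87
f 95 85 96
f 95 96 87
f 96 85 97
f 96 97 87
f 97 85 98
f 97 98 87
f 98 85 99
f 98 99 87
f 99 85 100
f 99 100 87
f 100 85 101
f 100 101 87
f 101 85 102
f 101 102 87
f 102 85 86
f 102 86 87



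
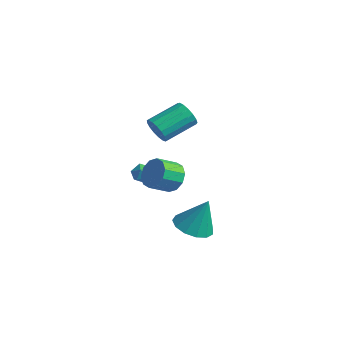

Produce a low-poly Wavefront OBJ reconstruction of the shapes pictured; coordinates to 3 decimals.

v 0.603 -1.329 -1.654
v 1.284 -1.683 -2.019
v 1.077 -2.686 -1.431
v 0.397 -2.331 -1.066
v 1.44 -1.454 -1.573
v 1.233 -2.456 -0.985
v 1.277 -1.177 -1.157
v 1.07 -2.179 -0.57
v 0.856 -0.958 -0.932
v 0.649 -1.96 -0.344
v 0.339 -0.881 -0.982
v 0.132 -1.883 -0.394
v -0.077 -0.974 -1.289
v -0.284 -1.977 -0.701
v -0.233 -1.204 -1.735
v -0.44 -2.206 -1.147
v -0.07 -1.481 -2.15
v -0.277 -2.483 -1.563
v 0.351 -1.7 -2.376
v 0.144 -2.702 -1.788
v 0.868 -1.777 -2.326
v 0.661 -2.779 -1.738
v -3.404 0.48 -3.602
v -2.9 0.261 -3.291
v -3.44 -0.381 -4.149
v -2.936 -0.6 -3.838
v -3.488 -0.535 -3.539
v -3.466 -0.003 -3.201
v -2.874 -0.117 -4.239
v -2.852 0.415 -3.901
v -2.573 -0.108 -3.684
v -2.953 -0.366 -3.252
v -3.387 0.246 -4.188
v -3.767 -0.012 -3.756
v -1.824 -0.294 -0.049
v -1.37 -0.128 -0.636
v -1.103 1.54 0.042
v -1.556 1.374 0.629
v -1.7 -0.029 -0.75
v -1.433 1.639 -0.073
v -2.059 0.01 -0.704
v -1.792 1.678 -0.027
v -2.364 -0.021 -0.508
v -2.097 1.647 0.169
v -2.545 -0.114 -0.207
v -2.278 1.554 0.471
v -2.561 -0.249 0.131
v -2.293 1.419 0.808
v -2.408 -0.394 0.427
v -2.14 1.274 1.105
v -2.121 -0.516 0.615
v -1.854 1.152 1.292
v -1.766 -0.587 0.65
v -1.499 1.081 1.328
v -1.424 -0.591 0.525
v -1.157 1.077 1.203
v -1.174 -0.527 0.269
v -0.907 1.141 0.947
v -1.073 -0.41 -0.06
v -0.805 1.258 0.618
v -1.143 -0.266 -0.386
v -0.876 1.402 0.291
v 2.981 -2.148 -3.377
v 3.819 -2.69 -3.455
v 3.459 -1.652 -1.703
v 3.945 -2.174 -3.644
v 3.765 -1.65 -3.748
v 3.337 -1.285 -3.735
v 2.795 -1.193 -3.607
v 2.313 -1.405 -3.407
v 2.043 -1.853 -3.197
v 2.071 -2.395 -3.044
v 2.388 -2.858 -2.997
v 2.893 -3.096 -3.07
v 3.427 -3.034 -3.241
f 2 1 5
f 2 5 3
f 3 5 6
f 3 6 4
f 5 1 7
f 5 7 6
f 6 7 8
f 6 8 4
f 7 1 9
f 7 9 8
f 8 9 10
f 8 10 4
f 9 1 11
f 9 11 10
f 10 11 12
f 10 12 4
f 11 1 13
f 11 13 12
f 12 13 14
f 12 14 4
f 13 1 15
f 13 15 14
f 14 15 16
f 14 16 4
f 15 1 17
f 15 17 16
f 16 17 18
f 16 18 4
f 17 1 19
f 17 19 18
f 18 19 20
f 18 20 4
f 19 1 21
f 19 21 20
f 20 21 22
f 20 22 4
f 21 1 2
f 21 2 22
f 22 2 3
f 22 3 4
f 23 34 28
f 23 28 24
f 23 24 30
f 23 30 33
f 23 33 34
f 24 28 32
f 28 34 27
f 34 33 25
f 33 30 29
f 30 24 31
f 26 32 27
f 26 27 25
f 26 25 29
f 26 29 31
f 26 31 32
f 27 32 28
f 25 27 34
f 29 25 33
f 31 29 30
f 32 31 24
f 36 35 39
f 36 39 37
f 37 39 40
f 37 40 38
f 39 35 41
f 39 41 40
f 40 41 42
f 40 42 38
f 41 35 43
f 41 43 42
f 42 43 44
f 42 44 38
f 43 35 45
f 43 45 44
f 44 45 46
f 44 46 38
f 45 35 47
f 45 47 46
f 46 47 48
f 46 48 38
f 47 35 49
f 47 49 48
f 48 49 50
f 48 50 38
f 49 35 51
f 49 51 50
f 50 51 52
f 50 52 38
f 51 35 53
f 51 53 52
f 52 53 54
f 52 54 38
f 53 35 55
f 53 55 54
f 54 55 56
f 54 56 38
f 55 35 57
f 55 57 56
f 56 57 58
f 56 58 38
f 57 35 59
f 57 59 58
f 58 59 60
f 58 60 38
f 59 35 61
f 59 61 60
f 60 61 62
f 60 62 38
f 61 35 36
f 61 36 62
f 62 36 37
f 62 37 38
f 64 63 66
f 64 66 65
f 66 63 67
f 66 67 65
f 67 63 68
f 67 68 65
f 68 63 69
f 68 69 65
f 69 63 70
f 69 70 65
f 70 63 71
f 70 71 65
f 71 63 72
f 71 72 65
f 72 63 73
f 72 73 65
f 73 63 74
f 73 74 65
f 74 63 75
f 74 75 65
f 75 63 64
f 75 64 65



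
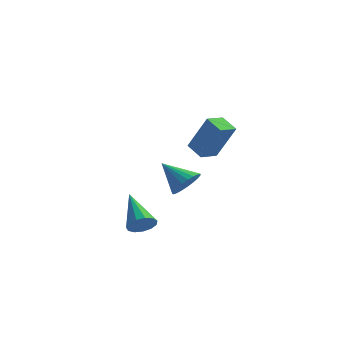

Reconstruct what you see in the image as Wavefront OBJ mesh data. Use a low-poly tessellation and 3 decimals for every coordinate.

v -3.043 2.808 -2.597
v -2.657 2.238 -2.065
v -4.377 2.872 -1.563
v -2.541 2.554 -1.934
v -2.51 2.914 -1.917
v -2.572 3.256 -2.018
v -2.716 3.52 -2.219
v -2.915 3.661 -2.486
v -3.137 3.655 -2.771
v -3.343 3.503 -3.027
v -3.496 3.23 -3.208
v -3.571 2.884 -3.284
v -3.555 2.525 -3.241
v -3.45 2.215 -3.087
v -3.275 2.008 -2.848
v -3.059 1.939 -2.565
v -2.841 2.02 -2.289
v -1.989 -3.047 -2.773
v -1.492 -2.971 -2.3
v -3.271 -1.913 -1.607
v -1.455 -2.673 -2.548
v -1.587 -2.495 -2.867
v -1.847 -2.491 -3.156
v -2.152 -2.664 -3.324
v -2.406 -2.959 -3.316
v -2.527 -3.281 -3.136
v -2.478 -3.529 -2.841
v -2.274 -3.624 -2.524
v -1.979 -3.536 -2.286
v -1.688 -3.292 -2.203
v -1.751 0.53 0.76
v -0.814 0.546 2.516
v -1.473 1.456 0.603
v -0.536 1.473 2.358
v -0.924 0.207 0.322
v 0.013 0.224 2.077
v -0.646 1.134 0.164
v 0.291 1.15 1.92
f 2 1 4
f 2 4 3
f 4 1 5
f 4 5 3
f 5 1 6
f 5 6 3
f 6 1 7
f 6 7 3
f 7 1 8
f 7 8 3
f 8 1 9
f 8 9 3
f 9 1 10
f 9 10 3
f 10 1 11
f 10 11 3
f 11 1 12
f 11 12 3
f 12 1 13
f 12 13 3
f 13 1 14
f 13 14 3
f 14 1 15
f 14 15 3
f 15 1 16
f 15 16 3
f 16 1 17
f 16 17 3
f 17 1 2
f 17 2 3
f 19 18 21
f 19 21 20
f 21 18 22
f 21 22 20
f 22 18 23
f 22 23 20
f 23 18 24
f 23 24 20
f 24 18 25
f 24 25 20
f 25 18 26
f 25 26 20
f 26 18 27
f 26 27 20
f 27 18 28
f 27 28 20
f 28 18 29
f 28 29 20
f 29 18 30
f 29 30 20
f 30 18 19
f 30 19 20
f 32 34 31
f 35 32 31
f 31 34 33
f 33 35 31
f 32 38 34
f 36 32 35
f 36 38 32
f 34 38 33
f 37 35 33
f 33 38 37
f 37 36 35
f 38 36 37



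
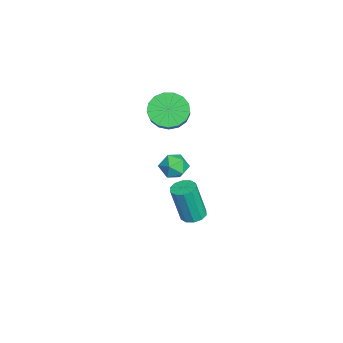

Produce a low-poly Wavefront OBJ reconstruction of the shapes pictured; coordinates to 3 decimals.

v -2.617 -4.008 1.601
v -2.06 -4.46 0.919
v -0.686 -4.424 2.017
v -1.243 -3.972 2.699
v -1.999 -3.999 0.827
v -0.625 -3.963 1.926
v -2.08 -3.54 0.913
v -0.705 -3.504 2.012
v -2.284 -3.189 1.156
v -0.909 -3.153 2.255
v -2.564 -3.024 1.502
v -1.189 -2.988 2.6
v -2.856 -3.086 1.869
v -1.482 -3.05 2.968
v -3.094 -3.358 2.176
v -1.719 -3.322 3.274
v -3.222 -3.779 2.35
v -1.848 -3.744 3.449
v -3.212 -4.253 2.353
v -1.838 -4.217 3.452
v -3.066 -4.671 2.183
v -1.691 -4.635 3.282
v -2.817 -4.936 1.88
v -1.442 -4.901 2.979
v -2.522 -4.989 1.513
v -1.147 -4.954 2.612
v -2.249 -4.818 1.166
v -0.874 -4.782 2.265
v -0.425 -2.786 -4.025
v 0.111 -3.12 -4.13
v 0.201 -3.608 -2.12
v -0.335 -3.274 -2.015
v 0.213 -2.747 -4.044
v 0.304 -3.236 -2.035
v 0.072 -2.39 -3.951
v 0.162 -2.878 -1.941
v -0.259 -2.184 -3.886
v -0.169 -2.672 -1.876
v -0.654 -2.208 -3.874
v -0.563 -2.696 -1.864
v -0.961 -2.452 -3.92
v -0.871 -2.94 -1.91
v -1.064 -2.824 -4.005
v -0.973 -3.313 -1.996
v -0.922 -3.182 -4.099
v -0.832 -3.67 -2.089
v -0.591 -3.388 -4.164
v -0.501 -3.876 -2.154
v -0.197 -3.364 -4.176
v -0.106 -3.852 -2.166
v 1.98 -3.411 1.252
v 2.438 -2.896 1.537
v 2.682 -4.284 1.703
v 3.14 -3.769 1.988
v 2.455 -3.855 2.27
v 2.021 -3.315 1.991
v 3.099 -3.865 1.249
v 2.665 -3.325 0.97
v 3.13 -3.176 1.535
v 2.732 -3.17 2.166
v 2.388 -4.01 1.074
v 1.99 -4.004 1.705
f 2 1 5
f 2 5 3
f 3 5 6
f 3 6 4
f 5 1 7
f 5 7 6
f 6 7 8
f 6 8 4
f 7 1 9
f 7 9 8
f 8 9 10
f 8 10 4
f 9 1 11
f 9 11 10
f 10 11 12
f 10 12 4
f 11 1 13
f 11 13 12
f 12 13 14
f 12 14 4
f 13 1 15
f 13 15 14
f 14 15 16
f 14 16 4
f 15 1 17
f 15 17 16
f 16 17 18
f 16 18 4
f 17 1 19
f 17 19 18
f 18 19 20
f 18 20 4
f 19 1 21
f 19 21 20
f 20 21 22
f 20 22 4
f 21 1 23
f 21 23 22
f 22 23 24
f 22 24 4
f 23 1 25
f 23 25 24
f 24 25 26
f 24 26 4
f 25 1 27
f 25 27 26
f 26 27 28
f 26 28 4
f 27 1 2
f 27 2 28
f 28 2 3
f 28 3 4
f 30 29 33
f 30 33 31
f 31 33 34
f 31 34 32
f 33 29 35
f 33 35 34
f 34 35 36
f 34 36 32
f 35 29 37
f 35 37 36
f 36 37 38
f 36 38 32
f 37 29 39
f 37 39 38
f 38 39 40
f 38 40 32
f 39 29 41
f 39 41 40
f 40 41 42
f 40 42 32
f 41 29 43
f 41 43 42
f 42 43 44
f 42 44 32
f 43 29 45
f 43 45 44
f 44 45 46
f 44 46 32
f 45 29 47
f 45 47 46
f 46 47 48
f 46 48 32
f 47 29 49
f 47 49 48
f 48 49 50
f 48 50 32
f 49 29 30
f 49 30 50
f 50 30 31
f 50 31 32
f 51 62 56
f 51 56 52
f 51 52 58
f 51 58 61
f 51 61 62
f 52 56 60
f 56 62 55
f 62 61 53
f 61 58 57
f 58 52 59
f 54 60 55
f 54 55 53
f 54 53 57
f 54 57 59
f 54 59 60
f 55 60 56
f 53 55 62
f 57 53 61
f 59 57 58
f 60 59 52



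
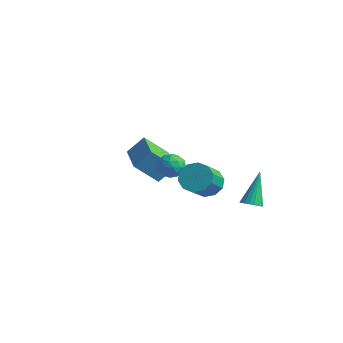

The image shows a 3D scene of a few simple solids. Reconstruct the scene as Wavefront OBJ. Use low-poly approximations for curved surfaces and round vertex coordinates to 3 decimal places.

v 3.869 -0.008 -0.986
v 4.387 0.305 -1.065
v 3.451 1.128 0.766
v 4.22 0.445 -1.196
v 3.993 0.506 -1.29
v 3.744 0.479 -1.332
v 3.517 0.368 -1.314
v 3.351 0.191 -1.239
v 3.274 -0.02 -1.121
v 3.3 -0.228 -0.979
v 3.425 -0.399 -0.839
v 3.626 -0.502 -0.724
v 3.869 -0.52 -0.654
v 4.113 -0.449 -0.642
v 4.314 -0.302 -0.69
v 4.438 -0.104 -0.788
v 4.464 0.111 -0.921
v 3.03 -2.431 1.432
v 3.911 -2.245 1.298
v 4.371 -3.583 2.475
v 3.49 -3.769 2.608
v 3.729 -1.93 1.728
v 4.19 -3.268 2.904
v 3.281 -1.806 2.044
v 3.741 -3.144 3.22
v 2.737 -1.921 2.126
v 3.197 -3.259 3.303
v 2.304 -2.231 1.943
v 2.765 -3.569 3.12
v 2.149 -2.617 1.565
v 2.609 -3.955 2.742
v 2.33 -2.932 1.136
v 2.791 -4.27 2.312
v 2.779 -3.056 0.82
v 3.239 -4.394 1.996
v 3.323 -2.941 0.737
v 3.783 -4.279 1.914
v 3.755 -2.631 0.92
v 4.216 -3.969 2.097
v -0.45 -0.515 0.719
v 0.127 -0.988 1.034
v -1.047 -1.572 0.226
v -0.47 -2.045 0.541
v -0.994 -1.666 1.028
v -0.625 -1.013 1.333
v -0.295 -1.547 -0.073
v 0.074 -0.894 0.232
v 0.223 -1.626 0.545
v -0.21 -1.699 1.225
v -0.71 -0.861 0.035
v -1.143 -0.934 0.715
v -0.109 -0.659 0.92
v -0.811 -1.901 0.34
v -1.119 -1.678 0.627
v -0.78 -1.956 0.812
v -0.551 -0.673 1.095
v -0.212 -0.951 1.281
v -0.871 -1.35 1.277
v -0.708 -1.609 -0.021
v -0.369 -1.887 0.165
v -0.14 -0.604 0.448
v 0.199 -0.882 0.633
v -0.049 -1.21 -0.017
v 0.286 -1.312 0.817
v -0.065 -1.933 0.528
v 0.038 -1.64 0.167
v 0.255 -1.257 0.346
v 0.032 -1.355 1.218
v -0.319 -1.976 0.928
v -0.627 -1.753 1.214
v -0.41 -1.369 1.393
v 0.088 -1.73 0.93
v -0.601 -0.584 0.332
v -0.952 -1.205 0.042
v -0.51 -1.191 -0.133
v -0.293 -0.807 0.046
v -0.855 -0.627 0.732
v -1.206 -1.248 0.443
v -1.175 -1.303 0.914
v -0.958 -0.92 1.093
v -1.008 -0.83 0.33
v -2.315 -2.127 0.175
v -1.826 -1.331 1.122
v -4.046 -0.863 0.008
v -3.557 -0.067 0.954
v -1.483 -1.153 -1.074
v -0.994 -0.357 -0.128
v -3.214 0.111 -1.242
v -2.725 0.907 -0.295
f 2 1 4
f 2 4 3
f 4 1 5
f 4 5 3
f 5 1 6
f 5 6 3
f 6 1 7
f 6 7 3
f 7 1 8
f 7 8 3
f 8 1 9
f 8 9 3
f 9 1 10
f 9 10 3
f 10 1 11
f 10 11 3
f 11 1 12
f 11 12 3
f 12 1 13
f 12 13 3
f 13 1 14
f 13 14 3
f 14 1 15
f 14 15 3
f 15 1 16
f 15 16 3
f 16 1 17
f 16 17 3
f 17 1 2
f 17 2 3
f 19 18 22
f 19 22 20
f 20 22 23
f 20 23 21
f 22 18 24
f 22 24 23
f 23 24 25
f 23 25 21
f 24 18 26
f 24 26 25
f 25 26 27
f 25 27 21
f 26 18 28
f 26 28 27
f 27 28 29
f 27 29 21
f 28 18 30
f 28 30 29
f 29 30 31
f 29 31 21
f 30 18 32
f 30 32 31
f 31 32 33
f 31 33 21
f 32 18 34
f 32 34 33
f 33 34 35
f 33 35 21
f 34 18 36
f 34 36 35
f 35 36 37
f 35 37 21
f 36 18 38
f 36 38 37
f 37 38 39
f 37 39 21
f 38 18 19
f 38 19 39
f 39 19 20
f 39 20 21
f 40 77 56
f 77 51 80
f 56 80 45
f 77 80 56
f 40 56 52
f 56 45 57
f 52 57 41
f 56 57 52
f 40 52 61
f 52 41 62
f 61 62 47
f 52 62 61
f 40 61 73
f 61 47 76
f 73 76 50
f 61 76 73
f 40 73 77
f 73 50 81
f 77 81 51
f 73 81 77
f 41 57 68
f 57 45 71
f 68 71 49
f 57 71 68
f 45 80 58
f 80 51 79
f 58 79 44
f 80 79 58
f 51 81 78
f 81 50 74
f 78 74 42
f 81 74 78
f 50 76 75
f 76 47 63
f 75 63 46
f 76 63 75
f 47 62 67
f 62 41 64
f 67 64 48
f 62 64 67
f 43 69 55
f 69 49 70
f 55 70 44
f 69 70 55
f 43 55 53
f 55 44 54
f 53 54 42
f 55 54 53
f 43 53 60
f 53 42 59
f 60 59 46
f 53 59 60
f 43 60 65
f 60 46 66
f 65 66 48
f 60 66 65
f 43 65 69
f 65 48 72
f 69 72 49
f 65 72 69
f 44 70 58
f 70 49 71
f 58 71 45
f 70 71 58
f 42 54 78
f 54 44 79
f 78 79 51
f 54 79 78
f 46 59 75
f 59 42 74
f 75 74 50
f 59 74 75
f 48 66 67
f 66 46 63
f 67 63 47
f 66 63 67
f 49 72 68
f 72 48 64
f 68 64 41
f 72 64 68
f 83 85 82
f 86 83 82
f 82 85 84
f 84 86 82
f 83 89 85
f 87 83 86
f 87 89 83
f 85 89 84
f 88 86 84
f 84 89 88
f 88 87 86
f 89 87 88



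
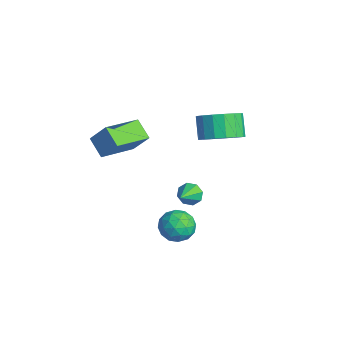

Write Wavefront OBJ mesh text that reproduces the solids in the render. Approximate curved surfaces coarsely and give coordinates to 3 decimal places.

v 1.127 1.08 0.713
v 1.786 0.491 1.333
v 0.993 0.671 2.347
v 0.333 1.26 1.727
v 1.964 0.973 1.387
v 1.171 1.154 2.401
v 1.95 1.48 1.286
v 1.157 1.66 2.3
v 1.747 1.895 1.054
v 0.954 2.075 2.068
v 1.403 2.124 0.744
v 0.609 2.304 1.758
v 0.995 2.113 0.426
v 0.201 2.293 1.44
v 0.617 1.865 0.175
v -0.176 2.045 1.189
v 0.356 1.438 0.046
v -0.437 1.618 1.06
v 0.272 0.929 0.071
v -0.522 1.109 1.085
v 0.383 0.454 0.242
v -0.41 0.634 1.256
v 0.665 0.123 0.522
v -0.128 0.303 1.536
v 1.052 0.011 0.845
v 0.259 0.191 1.859
v 1.457 0.144 1.138
v 0.664 0.324 2.152
v 1.872 -0.716 -2.155
v 2.248 -0.705 -2.661
v 2.768 -1.504 -1.505
v 2.341 -0.345 -2.354
v 2.16 -0.203 -1.93
v 1.809 -0.36 -1.639
v 1.496 -0.726 -1.65
v 1.402 -1.086 -1.957
v 1.584 -1.229 -2.38
v 1.934 -1.071 -2.672
v 2.844 -1.868 -2.657
v 3.434 -1.533 -3.255
v 3.946 -2.467 -1.905
v 4.536 -2.132 -2.503
v 4.089 -1.575 -1.948
v 3.408 -1.205 -2.413
v 3.972 -2.795 -2.747
v 3.291 -2.425 -3.212
v 4.131 -2.106 -3.311
v 4.203 -1.352 -2.816
v 3.177 -2.648 -2.344
v 3.249 -1.894 -1.849
v 3.042 -1.648 -3.022
v 4.338 -2.352 -2.138
v 4.075 -2.025 -1.812
v 4.422 -1.828 -2.163
v 3.027 -1.455 -2.527
v 3.373 -1.258 -2.878
v 3.759 -1.283 -2.11
v 4.007 -2.742 -2.282
v 4.353 -2.545 -2.633
v 2.958 -2.172 -2.997
v 3.305 -1.975 -3.348
v 3.621 -2.717 -3.05
v 3.799 -1.787 -3.406
v 4.447 -2.139 -2.964
v 4.115 -2.529 -3.108
v 3.715 -2.312 -3.381
v 3.841 -1.344 -3.116
v 4.489 -1.696 -2.673
v 4.226 -1.369 -2.347
v 3.826 -1.152 -2.621
v 4.251 -1.681 -3.148
v 2.891 -2.304 -2.487
v 3.539 -2.656 -2.044
v 3.554 -2.848 -2.539
v 3.154 -2.631 -2.813
v 2.933 -1.861 -2.196
v 3.581 -2.213 -1.754
v 3.665 -1.688 -1.779
v 3.265 -1.471 -2.052
v 3.129 -2.319 -2.012
v 2.164 -4.948 1.793
v 1.261 -5.163 2.438
v 1.445 -3.233 1.357
v 0.543 -3.448 2.002
v 2.797 -4.412 2.858
v 1.895 -4.627 3.503
v 2.079 -2.697 2.422
v 1.176 -2.912 3.067
f 2 1 5
f 2 5 3
f 3 5 6
f 3 6 4
f 5 1 7
f 5 7 6
f 6 7 8
f 6 8 4
f 7 1 9
f 7 9 8
f 8 9 10
f 8 10 4
f 9 1 11
f 9 11 10
f 10 11 12
f 10 12 4
f 11 1 13
f 11 13 12
f 12 13 14
f 12 14 4
f 13 1 15
f 13 15 14
f 14 15 16
f 14 16 4
f 15 1 17
f 15 17 16
f 16 17 18
f 16 18 4
f 17 1 19
f 17 19 18
f 18 19 20
f 18 20 4
f 19 1 21
f 19 21 20
f 20 21 22
f 20 22 4
f 21 1 23
f 21 23 22
f 22 23 24
f 22 24 4
f 23 1 25
f 23 25 24
f 24 25 26
f 24 26 4
f 25 1 27
f 25 27 26
f 26 27 28
f 26 28 4
f 27 1 2
f 27 2 28
f 28 2 3
f 28 3 4
f 30 29 32
f 30 32 31
f 32 29 33
f 32 33 31
f 33 29 34
f 33 34 31
f 34 29 35
f 34 35 31
f 35 29 36
f 35 36 31
f 36 29 37
f 36 37 31
f 37 29 38
f 37 38 31
f 38 29 30
f 38 30 31
f 39 76 55
f 76 50 79
f 55 79 44
f 76 79 55
f 39 55 51
f 55 44 56
f 51 56 40
f 55 56 51
f 39 51 60
f 51 40 61
f 60 61 46
f 51 61 60
f 39 60 72
f 60 46 75
f 72 75 49
f 60 75 72
f 39 72 76
f 72 49 80
f 76 80 50
f 72 80 76
f 40 56 67
f 56 44 70
f 67 70 48
f 56 70 67
f 44 79 57
f 79 50 78
f 57 78 43
f 79 78 57
f 50 80 77
f 80 49 73
f 77 73 41
f 80 73 77
f 49 75 74
f 75 46 62
f 74 62 45
f 75 62 74
f 46 61 66
f 61 40 63
f 66 63 47
f 61 63 66
f 42 68 54
f 68 48 69
f 54 69 43
f 68 69 54
f 42 54 52
f 54 43 53
f 52 53 41
f 54 53 52
f 42 52 59
f 52 41 58
f 59 58 45
f 52 58 59
f 42 59 64
f 59 45 65
f 64 65 47
f 59 65 64
f 42 64 68
f 64 47 71
f 68 71 48
f 64 71 68
f 43 69 57
f 69 48 70
f 57 70 44
f 69 70 57
f 41 53 77
f 53 43 78
f 77 78 50
f 53 78 77
f 45 58 74
f 58 41 73
f 74 73 49
f 58 73 74
f 47 65 66
f 65 45 62
f 66 62 46
f 65 62 66
f 48 71 67
f 71 47 63
f 67 63 40
f 71 63 67
f 82 84 81
f 85 82 81
f 81 84 83
f 83 85 81
f 82 88 84
f 86 82 85
f 86 88 82
f 84 88 83
f 87 85 83
f 83 88 87
f 87 86 85
f 88 86 87



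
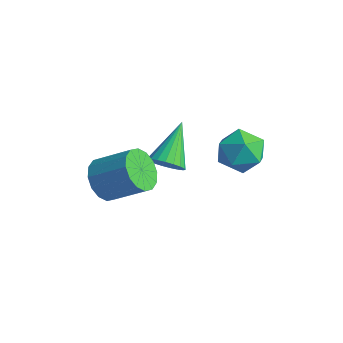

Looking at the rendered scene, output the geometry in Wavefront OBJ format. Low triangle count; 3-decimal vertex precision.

v -1.78 0.419 2.544
v -1.234 0.284 3.01
v -2.42 1.801 3.696
v -1.111 0.493 2.827
v -1.103 0.689 2.596
v -1.213 0.839 2.356
v -1.42 0.916 2.148
v -1.69 0.907 2.009
v -1.975 0.813 1.962
v -2.226 0.652 2.016
v -2.4 0.45 2.161
v -2.467 0.243 2.373
v -2.415 0.066 2.614
v -2.253 -0.05 2.843
v -2.009 -0.084 3.02
v -1.726 -0.032 3.115
v -1.452 0.098 3.112
v -2.27 -2.036 2.913
v -1.706 -2.056 2.212
v -0.546 -1.343 3.126
v -1.11 -1.324 3.827
v -1.929 -1.648 2.177
v -0.768 -0.936 3.09
v -2.243 -1.345 2.338
v -1.082 -0.632 3.252
v -2.564 -1.226 2.654
v -1.403 -0.513 3.568
v -2.807 -1.325 3.039
v -1.646 -0.612 3.953
v -2.906 -1.614 3.391
v -1.745 -0.901 4.304
v -2.834 -2.017 3.614
v -1.674 -1.304 4.528
v -2.612 -2.424 3.65
v -1.451 -1.712 4.563
v -2.298 -2.728 3.488
v -1.137 -2.015 4.402
v -1.977 -2.847 3.172
v -0.816 -2.134 4.086
v -1.734 -2.748 2.787
v -0.573 -2.035 3.701
v -1.635 -2.459 2.436
v -0.474 -1.746 3.349
v 0.662 2.781 3.092
v 1.18 2.111 3.6
v -0.7 2.129 3.62
v -0.182 1.459 4.128
v -0.169 2.407 4.406
v 0.672 2.81 4.08
v -0.192 1.43 3.14
v 0.649 1.833 2.814
v 0.652 1.275 3.63
v 0.666 1.879 4.412
v -0.186 2.361 2.808
v -0.172 2.965 3.59
f 2 1 4
f 2 4 3
f 4 1 5
f 4 5 3
f 5 1 6
f 5 6 3
f 6 1 7
f 6 7 3
f 7 1 8
f 7 8 3
f 8 1 9
f 8 9 3
f 9 1 10
f 9 10 3
f 10 1 11
f 10 11 3
f 11 1 12
f 11 12 3
f 12 1 13
f 12 13 3
f 13 1 14
f 13 14 3
f 14 1 15
f 14 15 3
f 15 1 16
f 15 16 3
f 16 1 17
f 16 17 3
f 17 1 2
f 17 2 3
f 19 18 22
f 19 22 20
f 20 22 23
f 20 23 21
f 22 18 24
f 22 24 23
f 23 24 25
f 23 25 21
f 24 18 26
f 24 26 25
f 25 26 27
f 25 27 21
f 26 18 28
f 26 28 27
f 27 28 29
f 27 29 21
f 28 18 30
f 28 30 29
f 29 30 31
f 29 31 21
f 30 18 32
f 30 32 31
f 31 32 33
f 31 33 21
f 32 18 34
f 32 34 33
f 33 34 35
f 33 35 21
f 34 18 36
f 34 36 35
f 35 36 37
f 35 37 21
f 36 18 38
f 36 38 37
f 37 38 39
f 37 39 21
f 38 18 40
f 38 40 39
f 39 40 41
f 39 41 21
f 40 18 42
f 40 42 41
f 41 42 43
f 41 43 21
f 42 18 19
f 42 19 43
f 43 19 20
f 43 20 21
f 44 55 49
f 44 49 45
f 44 45 51
f 44 51 54
f 44 54 55
f 45 49 53
f 49 55 48
f 55 54 46
f 54 51 50
f 51 45 52
f 47 53 48
f 47 48 46
f 47 46 50
f 47 50 52
f 47 52 53
f 48 53 49
f 46 48 55
f 50 46 54
f 52 50 51
f 53 52 45



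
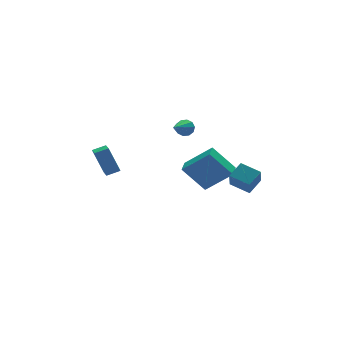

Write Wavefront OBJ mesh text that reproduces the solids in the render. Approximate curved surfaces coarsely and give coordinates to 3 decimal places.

v 3.776 -3.372 -2.541
v 3.432 -3.973 -1.464
v 3.049 -2.317 -2.185
v 2.705 -2.917 -1.108
v 4.735 -2.903 -1.972
v 4.391 -3.503 -0.895
v 4.008 -1.847 -1.616
v 3.664 -2.448 -0.539
v 1.47 0.311 1.497
v 1.865 0.177 1.929
v 0.23 -0.751 2.303
v 1.676 0.478 2.035
v 1.409 0.715 1.937
v 1.165 0.798 1.67
v 1.037 0.695 1.338
v 1.075 0.445 1.066
v 1.263 0.144 0.959
v 1.531 -0.093 1.058
v 1.775 -0.176 1.325
v 1.902 -0.073 1.657
v 2.144 -0.976 -3.137
v 3.465 -1.903 -1.702
v 1.025 -0.187 -1.597
v 2.347 -1.114 -0.162
v 2.713 -0.166 -3.138
v 4.035 -1.093 -1.703
v 1.595 0.623 -1.598
v 2.916 -0.304 -0.163
v -4.264 -1.684 -0.037
v -4.699 -1.088 1.539
v -4.009 -0.69 -0.342
v -4.444 -0.095 1.234
v -3.476 -1.805 0.226
v -3.911 -1.21 1.802
v -3.221 -0.812 -0.079
v -3.656 -0.216 1.497
f 2 4 1
f 5 2 1
f 1 4 3
f 3 5 1
f 2 8 4
f 6 2 5
f 6 8 2
f 4 8 3
f 7 5 3
f 3 8 7
f 7 6 5
f 8 6 7
f 10 9 12
f 10 12 11
f 12 9 13
f 12 13 11
f 13 9 14
f 13 14 11
f 14 9 15
f 14 15 11
f 15 9 16
f 15 16 11
f 16 9 17
f 16 17 11
f 17 9 18
f 17 18 11
f 18 9 19
f 18 19 11
f 19 9 20
f 19 20 11
f 20 9 10
f 20 10 11
f 22 24 21
f 25 22 21
f 21 24 23
f 23 25 21
f 22 28 24
f 26 22 25
f 26 28 22
f 24 28 23
f 27 25 23
f 23 28 27
f 27 26 25
f 28 26 27
f 30 32 29
f 33 30 29
f 29 32 31
f 31 33 29
f 30 36 32
f 34 30 33
f 34 36 30
f 32 36 31
f 35 33 31
f 31 36 35
f 35 34 33
f 36 34 35



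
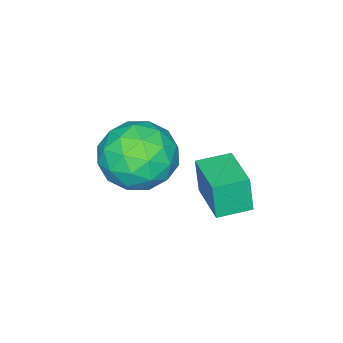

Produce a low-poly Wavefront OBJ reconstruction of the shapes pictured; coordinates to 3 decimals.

v 1.421 3.611 1.687
v 1.395 3.459 2.816
v 2.274 4.783 1.864
v 2.248 4.63 2.993
v 2.232 3.03 1.627
v 2.206 2.877 2.756
v 3.085 4.201 1.804
v 3.059 4.049 2.933
v 2.421 1.765 1.766
v 2.977 2.574 2.377
v 2.783 0.506 3.103
v 3.339 1.315 3.714
v 2.192 1.376 3.582
v 1.968 2.154 2.756
v 3.792 0.926 2.724
v 3.568 1.704 1.898
v 3.824 2.055 2.969
v 2.835 2.334 3.5
v 2.925 0.746 1.98
v 1.936 1.025 2.511
v 2.667 2.28 1.954
v 3.093 0.8 3.526
v 2.418 0.836 3.448
v 2.745 1.312 3.808
v 2.074 2.033 2.177
v 2.401 2.509 2.536
v 1.939 1.805 3.244
v 3.359 0.571 2.944
v 3.686 1.047 3.303
v 3.015 1.768 1.672
v 3.342 2.244 2.032
v 3.821 1.275 2.236
v 3.492 2.451 2.662
v 3.705 1.711 3.447
v 3.971 1.482 2.865
v 3.84 1.939 2.38
v 2.91 2.615 2.973
v 3.123 1.875 3.759
v 2.449 1.911 3.682
v 2.317 2.368 3.196
v 3.409 2.31 3.322
v 2.637 1.205 1.721
v 2.85 0.465 2.507
v 3.443 0.712 2.284
v 3.311 1.169 1.798
v 2.055 1.369 2.033
v 2.268 0.629 2.818
v 1.92 1.141 3.1
v 1.789 1.598 2.615
v 2.351 0.77 2.158
f 2 4 1
f 5 2 1
f 1 4 3
f 3 5 1
f 2 8 4
f 6 2 5
f 6 8 2
f 4 8 3
f 7 5 3
f 3 8 7
f 7 6 5
f 8 6 7
f 9 46 25
f 46 20 49
f 25 49 14
f 46 49 25
f 9 25 21
f 25 14 26
f 21 26 10
f 25 26 21
f 9 21 30
f 21 10 31
f 30 31 16
f 21 31 30
f 9 30 42
f 30 16 45
f 42 45 19
f 30 45 42
f 9 42 46
f 42 19 50
f 46 50 20
f 42 50 46
f 10 26 37
f 26 14 40
f 37 40 18
f 26 40 37
f 14 49 27
f 49 20 48
f 27 48 13
f 49 48 27
f 20 50 47
f 50 19 43
f 47 43 11
f 50 43 47
f 19 45 44
f 45 16 32
f 44 32 15
f 45 32 44
f 16 31 36
f 31 10 33
f 36 33 17
f 31 33 36
f 12 38 24
f 38 18 39
f 24 39 13
f 38 39 24
f 12 24 22
f 24 13 23
f 22 23 11
f 24 23 22
f 12 22 29
f 22 11 28
f 29 28 15
f 22 28 29
f 12 29 34
f 29 15 35
f 34 35 17
f 29 35 34
f 12 34 38
f 34 17 41
f 38 41 18
f 34 41 38
f 13 39 27
f 39 18 40
f 27 40 14
f 39 40 27
f 11 23 47
f 23 13 48
f 47 48 20
f 23 48 47
f 15 28 44
f 28 11 43
f 44 43 19
f 28 43 44
f 17 35 36
f 35 15 32
f 36 32 16
f 35 32 36
f 18 41 37
f 41 17 33
f 37 33 10
f 41 33 37



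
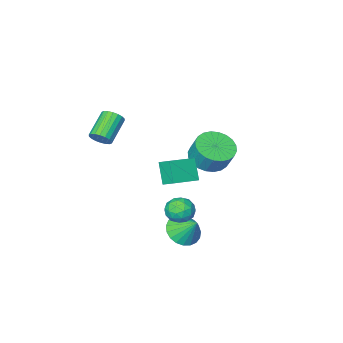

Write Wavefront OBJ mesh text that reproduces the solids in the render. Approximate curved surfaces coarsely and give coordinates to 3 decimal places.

v 2.163 3.478 -3.372
v 2.635 4.143 -3.897
v 1.997 4.402 -2.348
v 2.253 4.202 -4.011
v 1.855 4.135 -4.015
v 1.51 3.955 -3.908
v 1.279 3.692 -3.709
v 1.2 3.392 -3.451
v 1.288 3.107 -3.179
v 1.527 2.886 -2.941
v 1.876 2.767 -2.778
v 2.274 2.771 -2.717
v 2.654 2.898 -2.769
v 2.948 3.124 -2.926
v 3.107 3.412 -3.16
v 3.103 3.711 -3.431
v 2.936 3.97 -3.691
v 1.998 3.639 0.224
v 1.758 2.935 1.327
v 1.874 4.36 0.657
v 1.634 3.656 1.76
v 3.506 3.684 0.58
v 3.266 2.98 1.683
v 3.382 4.405 1.013
v 3.142 3.701 2.116
v 2.019 4.271 -1.61
v 2.465 4.562 -1.001
v 2.915 3.338 -1.819
v 3.361 3.629 -1.21
v 2.653 3.267 -1.057
v 2.099 3.843 -0.927
v 3.281 4.057 -1.893
v 2.727 4.633 -1.763
v 3.244 4.43 -1.175
v 2.857 3.942 -0.658
v 2.523 3.958 -2.162
v 2.136 3.47 -1.645
v 2.163 4.498 -1.287
v 3.217 3.402 -1.533
v 2.801 3.189 -1.443
v 3.063 3.36 -1.084
v 1.949 4.076 -1.244
v 2.211 4.247 -0.886
v 2.321 3.486 -0.919
v 3.169 3.653 -1.934
v 3.431 3.824 -1.576
v 2.317 4.54 -1.736
v 2.579 4.711 -1.377
v 3.059 4.414 -1.901
v 2.884 4.592 -1.031
v 3.41 4.044 -1.154
v 3.363 4.295 -1.555
v 3.038 4.634 -1.48
v 2.656 4.305 -0.728
v 3.182 3.757 -0.85
v 2.766 3.544 -0.76
v 2.441 3.882 -0.685
v 3.114 4.227 -0.83
v 2.198 4.143 -1.97
v 2.724 3.595 -2.092
v 2.939 4.018 -2.135
v 2.614 4.356 -2.06
v 1.97 3.856 -1.666
v 2.496 3.308 -1.789
v 2.342 3.266 -1.34
v 2.017 3.605 -1.265
v 2.266 3.673 -1.99
v -1.335 0.569 -0.869
v -0.812 -0.27 -0.388
v -0.841 0.352 0.73
v -1.365 1.191 0.249
v -0.481 -0.027 -0.514
v -0.511 0.595 0.604
v -0.281 0.307 -0.695
v -0.311 0.929 0.423
v -0.241 0.68 -0.902
v -0.271 1.303 0.216
v -0.368 1.037 -1.104
v -0.398 1.66 0.014
v -0.642 1.323 -1.27
v -0.672 1.945 -0.152
v -1.021 1.493 -1.376
v -1.051 2.116 -0.258
v -1.449 1.523 -1.404
v -1.479 2.146 -0.286
v -1.859 1.408 -1.35
v -1.888 2.03 -0.232
v -2.189 1.165 -1.224
v -2.219 1.787 -0.106
v -2.389 0.831 -1.043
v -2.419 1.453 0.075
v -2.429 0.457 -0.836
v -2.459 1.08 0.282
v -2.302 0.1 -0.634
v -2.332 0.723 0.484
v -2.028 -0.185 -0.468
v -2.058 0.437 0.65
v -1.649 -0.356 -0.362
v -1.679 0.267 0.756
v -1.221 -0.386 -0.334
v -1.251 0.237 0.784
v 3.218 -2.424 0.504
v 3.426 -2.101 1.016
v 2.211 -2.793 1.947
v 2.002 -3.116 1.436
v 3.236 -1.923 0.902
v 2.021 -2.615 1.833
v 3.043 -1.843 0.708
v 1.828 -2.535 1.639
v 2.884 -1.879 0.475
v 1.669 -2.571 1.406
v 2.791 -2.022 0.247
v 1.576 -2.714 1.178
v 2.783 -2.245 0.07
v 1.568 -2.937 1.001
v 2.861 -2.504 -0.021
v 1.645 -3.196 0.91
v 3.009 -2.747 -0.007
v 1.794 -3.439 0.924
v 3.199 -2.925 0.107
v 1.984 -3.617 1.038
v 3.392 -3.005 0.301
v 2.177 -3.697 1.232
v 3.551 -2.969 0.534
v 2.336 -3.661 1.465
v 3.644 -2.826 0.762
v 2.429 -3.518 1.693
v 3.652 -2.603 0.939
v 2.437 -3.295 1.87
v 3.575 -2.344 1.03
v 2.359 -3.036 1.961
f 2 1 4
f 2 4 3
f 4 1 5
f 4 5 3
f 5 1 6
f 5 6 3
f 6 1 7
f 6 7 3
f 7 1 8
f 7 8 3
f 8 1 9
f 8 9 3
f 9 1 10
f 9 10 3
f 10 1 11
f 10 11 3
f 11 1 12
f 11 12 3
f 12 1 13
f 12 13 3
f 13 1 14
f 13 14 3
f 14 1 15
f 14 15 3
f 15 1 16
f 15 16 3
f 16 1 17
f 16 17 3
f 17 1 2
f 17 2 3
f 19 21 18
f 22 19 18
f 18 21 20
f 20 22 18
f 19 25 21
f 23 19 22
f 23 25 19
f 21 25 20
f 24 22 20
f 20 25 24
f 24 23 22
f 25 23 24
f 26 63 42
f 63 37 66
f 42 66 31
f 63 66 42
f 26 42 38
f 42 31 43
f 38 43 27
f 42 43 38
f 26 38 47
f 38 27 48
f 47 48 33
f 38 48 47
f 26 47 59
f 47 33 62
f 59 62 36
f 47 62 59
f 26 59 63
f 59 36 67
f 63 67 37
f 59 67 63
f 27 43 54
f 43 31 57
f 54 57 35
f 43 57 54
f 31 66 44
f 66 37 65
f 44 65 30
f 66 65 44
f 37 67 64
f 67 36 60
f 64 60 28
f 67 60 64
f 36 62 61
f 62 33 49
f 61 49 32
f 62 49 61
f 33 48 53
f 48 27 50
f 53 50 34
f 48 50 53
f 29 55 41
f 55 35 56
f 41 56 30
f 55 56 41
f 29 41 39
f 41 30 40
f 39 40 28
f 41 40 39
f 29 39 46
f 39 28 45
f 46 45 32
f 39 45 46
f 29 46 51
f 46 32 52
f 51 52 34
f 46 52 51
f 29 51 55
f 51 34 58
f 55 58 35
f 51 58 55
f 30 56 44
f 56 35 57
f 44 57 31
f 56 57 44
f 28 40 64
f 40 30 65
f 64 65 37
f 40 65 64
f 32 45 61
f 45 28 60
f 61 60 36
f 45 60 61
f 34 52 53
f 52 32 49
f 53 49 33
f 52 49 53
f 35 58 54
f 58 34 50
f 54 50 27
f 58 50 54
f 69 68 72
f 69 72 70
f 70 72 73
f 70 73 71
f 72 68 74
f 72 74 73
f 73 74 75
f 73 75 71
f 74 68 76
f 74 76 75
f 75 76 77
f 75 77 71
f 76 68 78
f 76 78 77
f 77 78 79
f 77 79 71
f 78 68 80
f 78 80 79
f 79 80 81
f 79 81 71
f 80 68 82
f 80 82 81
f 81 82 83
f 81 83 71
f 82 68 84
f 82 84 83
f 83 84 85
f 83 85 71
f 84 68 86
f 84 86 85
f 85 86 87
f 85 87 71
f 86 68 88
f 86 88 87
f 87 88 89
f 87 89 71
f 88 68 90
f 88 90 89
f 89 90 91
f 89 91 71
f 90 68 92
f 90 92 91
f 91 92 93
f 91 93 71
f 92 68 94
f 92 94 93
f 93 94 95
f 93 95 71
f 94 68 96
f 94 96 95
f 95 96 97
f 95 97 71
f 96 68 98
f 96 98 97
f 97 98 99
f 97 99 71
f 98 68 100
f 98 100 99
f 99 100 101
f 99 101 71
f 100 68 69
f 100 69 101
f 101 69 70
f 101 70 71
f 103 102 106
f 103 106 104
f 104 106 107
f 104 107 105
f 106 102 108
f 106 108 107
f 107 108 109
f 107 109 105
f 108 102 110
f 108 110 109
f 109 110 111
f 109 111 105
f 110 102 112
f 110 112 111
f 111 112 113
f 111 113 105
f 112 102 114
f 112 114 113
f 113 114 115
f 113 115 105
f 114 102 116
f 114 116 115
f 115 116 117
f 115 117 105
f 116 102 118
f 116 118 117
f 117 118 119
f 117 119 105
f 118 102 120
f 118 120 119
f 119 120 121
f 119 121 105
f 120 102 122
f 120 122 121
f 121 122 123
f 121 123 105
f 122 102 124
f 122 124 123
f 123 124 125
f 123 125 105
f 124 102 126
f 124 126 125
f 125 126 127
f 125 127 105
f 126 102 128
f 126 128 127
f 127 128 129
f 127 129 105
f 128 102 130
f 128 130 129
f 129 130 131
f 129 131 105
f 130 102 103
f 130 103 131
f 131 103 104
f 131 104 105

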